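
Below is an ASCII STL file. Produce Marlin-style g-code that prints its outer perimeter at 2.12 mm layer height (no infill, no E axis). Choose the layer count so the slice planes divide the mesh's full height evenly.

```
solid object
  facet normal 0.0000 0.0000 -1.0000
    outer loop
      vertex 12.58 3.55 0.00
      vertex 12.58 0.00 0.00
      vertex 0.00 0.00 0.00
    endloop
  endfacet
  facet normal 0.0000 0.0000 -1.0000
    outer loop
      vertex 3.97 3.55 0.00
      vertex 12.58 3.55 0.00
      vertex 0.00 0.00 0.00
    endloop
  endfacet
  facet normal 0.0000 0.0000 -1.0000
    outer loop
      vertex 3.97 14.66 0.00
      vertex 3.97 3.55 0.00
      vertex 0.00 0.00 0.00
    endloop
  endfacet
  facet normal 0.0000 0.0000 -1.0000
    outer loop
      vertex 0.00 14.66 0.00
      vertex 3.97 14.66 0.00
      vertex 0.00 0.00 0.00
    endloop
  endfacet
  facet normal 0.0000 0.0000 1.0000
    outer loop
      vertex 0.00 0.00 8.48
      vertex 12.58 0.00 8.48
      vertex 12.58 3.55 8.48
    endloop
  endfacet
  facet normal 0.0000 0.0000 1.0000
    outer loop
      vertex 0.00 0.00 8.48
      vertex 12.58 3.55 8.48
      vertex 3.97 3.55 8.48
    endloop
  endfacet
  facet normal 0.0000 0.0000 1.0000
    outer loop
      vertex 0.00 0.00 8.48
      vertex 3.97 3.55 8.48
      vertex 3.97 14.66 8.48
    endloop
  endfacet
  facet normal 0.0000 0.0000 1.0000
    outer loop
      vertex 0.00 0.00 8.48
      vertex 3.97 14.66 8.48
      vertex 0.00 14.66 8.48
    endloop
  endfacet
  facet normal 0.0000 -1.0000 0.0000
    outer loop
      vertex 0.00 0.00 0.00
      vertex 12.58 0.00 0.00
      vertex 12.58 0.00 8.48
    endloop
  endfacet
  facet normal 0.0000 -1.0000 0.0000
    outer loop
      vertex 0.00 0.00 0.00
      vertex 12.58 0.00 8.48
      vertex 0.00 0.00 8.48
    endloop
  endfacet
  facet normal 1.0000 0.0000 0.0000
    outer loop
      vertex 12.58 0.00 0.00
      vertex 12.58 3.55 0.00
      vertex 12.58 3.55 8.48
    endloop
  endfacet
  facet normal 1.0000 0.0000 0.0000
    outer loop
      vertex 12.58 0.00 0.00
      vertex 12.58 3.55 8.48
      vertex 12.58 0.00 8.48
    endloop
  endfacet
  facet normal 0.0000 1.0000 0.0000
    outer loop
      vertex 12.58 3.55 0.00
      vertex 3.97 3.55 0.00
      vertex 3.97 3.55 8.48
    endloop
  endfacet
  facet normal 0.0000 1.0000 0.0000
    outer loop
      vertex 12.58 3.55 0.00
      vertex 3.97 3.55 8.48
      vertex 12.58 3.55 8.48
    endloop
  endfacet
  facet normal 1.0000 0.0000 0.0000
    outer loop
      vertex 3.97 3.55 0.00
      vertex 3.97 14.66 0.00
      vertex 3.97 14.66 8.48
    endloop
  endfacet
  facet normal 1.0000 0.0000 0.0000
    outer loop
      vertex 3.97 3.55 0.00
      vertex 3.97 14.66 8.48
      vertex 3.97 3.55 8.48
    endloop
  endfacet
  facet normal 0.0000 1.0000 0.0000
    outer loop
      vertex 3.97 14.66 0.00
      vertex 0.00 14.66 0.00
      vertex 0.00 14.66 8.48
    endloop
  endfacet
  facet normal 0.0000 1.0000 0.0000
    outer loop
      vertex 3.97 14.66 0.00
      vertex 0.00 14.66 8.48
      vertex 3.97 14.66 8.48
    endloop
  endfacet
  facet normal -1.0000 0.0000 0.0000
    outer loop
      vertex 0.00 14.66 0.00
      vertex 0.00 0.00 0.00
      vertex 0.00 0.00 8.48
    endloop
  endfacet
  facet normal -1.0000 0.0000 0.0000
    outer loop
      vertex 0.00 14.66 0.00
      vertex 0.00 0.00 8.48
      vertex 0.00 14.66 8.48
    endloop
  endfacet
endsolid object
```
; perimeter-only toolpath
G21 ; units = mm
G90 ; absolute positioning
G28 ; home
; layer 1
G0 Z2.12
G0 X0.00 Y0.00
G1 X12.58 Y0.00
G1 X12.58 Y3.55
G1 X3.97 Y3.55
G1 X3.97 Y14.66
G1 X0.00 Y14.66
G1 X0.00 Y0.00
; layer 2
G0 Z4.24
G0 X0.00 Y0.00
G1 X12.58 Y0.00
G1 X12.58 Y3.55
G1 X3.97 Y3.55
G1 X3.97 Y14.66
G1 X0.00 Y14.66
G1 X0.00 Y0.00
; layer 3
G0 Z6.36
G0 X0.00 Y0.00
G1 X12.58 Y0.00
G1 X12.58 Y3.55
G1 X3.97 Y3.55
G1 X3.97 Y14.66
G1 X0.00 Y14.66
G1 X0.00 Y0.00
; layer 4
G0 Z8.48
G0 X0.00 Y0.00
G1 X12.58 Y0.00
G1 X12.58 Y3.55
G1 X3.97 Y3.55
G1 X3.97 Y14.66
G1 X0.00 Y14.66
G1 X0.00 Y0.00
M2 ; end

The solid is an L-shaped prism: outer 12.6 × 14.7 mm, arm thicknesses ≈ 3.55 mm (horizontal) and 3.97 mm (vertical), extruded 8.48 mm in z. Slicing at Δz = 2.12 mm — 4 equal slices spanning the solid's height, so layer i sits at z = i·h/4 — gives 4 non-empty perimeters. Each is a 6-segment closed polygon; G0 lifts to the layer z and rapids to the start vertex, then G1 traces the edges.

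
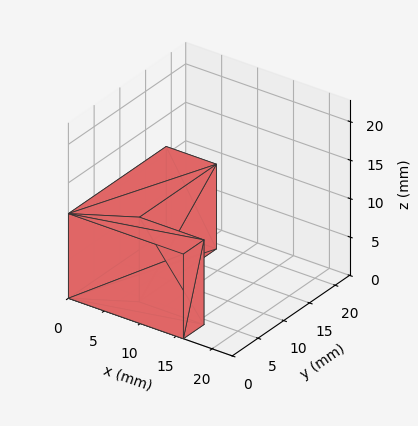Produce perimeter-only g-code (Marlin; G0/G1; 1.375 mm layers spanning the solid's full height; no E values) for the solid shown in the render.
Reading the render: the shape is an L-shaped prism: outer 16 × 19 mm, arm thicknesses ≈ 4 mm (horizontal) and 7 mm (vertical), extruded 11 mm in z (dimensions read to the nearest mm from the axis ticks). For the g-code, the solid's height is divided into equal slices at the stated Δz and each level perimeter traced with G1 moves after a G0 lift.

; perimeter-only toolpath
G21 ; units = mm
G90 ; absolute positioning
G28 ; home
; layer 1
G0 Z1.375
G0 X0.000 Y0.000
G1 X16.000 Y0.000
G1 X16.000 Y4.000
G1 X7.000 Y4.000
G1 X7.000 Y19.000
G1 X0.000 Y19.000
G1 X0.000 Y0.000
; layer 2
G0 Z2.750
G0 X0.000 Y0.000
G1 X16.000 Y0.000
G1 X16.000 Y4.000
G1 X7.000 Y4.000
G1 X7.000 Y19.000
G1 X0.000 Y19.000
G1 X0.000 Y0.000
; layer 3
G0 Z4.125
G0 X0.000 Y0.000
G1 X16.000 Y0.000
G1 X16.000 Y4.000
G1 X7.000 Y4.000
G1 X7.000 Y19.000
G1 X0.000 Y19.000
G1 X0.000 Y0.000
; layer 4
G0 Z5.500
G0 X0.000 Y0.000
G1 X16.000 Y0.000
G1 X16.000 Y4.000
G1 X7.000 Y4.000
G1 X7.000 Y19.000
G1 X0.000 Y19.000
G1 X0.000 Y0.000
; layer 5
G0 Z6.875
G0 X0.000 Y0.000
G1 X16.000 Y0.000
G1 X16.000 Y4.000
G1 X7.000 Y4.000
G1 X7.000 Y19.000
G1 X0.000 Y19.000
G1 X0.000 Y0.000
; layer 6
G0 Z8.250
G0 X0.000 Y0.000
G1 X16.000 Y0.000
G1 X16.000 Y4.000
G1 X7.000 Y4.000
G1 X7.000 Y19.000
G1 X0.000 Y19.000
G1 X0.000 Y0.000
; layer 7
G0 Z9.625
G0 X0.000 Y0.000
G1 X16.000 Y0.000
G1 X16.000 Y4.000
G1 X7.000 Y4.000
G1 X7.000 Y19.000
G1 X0.000 Y19.000
G1 X0.000 Y0.000
; layer 8
G0 Z11.000
G0 X0.000 Y0.000
G1 X16.000 Y0.000
G1 X16.000 Y4.000
G1 X7.000 Y4.000
G1 X7.000 Y19.000
G1 X0.000 Y19.000
G1 X0.000 Y0.000
M2 ; end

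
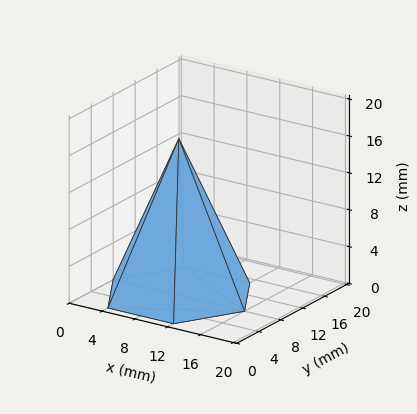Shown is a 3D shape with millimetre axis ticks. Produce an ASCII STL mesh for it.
Reading the render: the shape is a regular 6-sided pyramid, base circumscribed radius ≈ 8 mm, apex at z ≈ 17 mm (dimensions read to the nearest mm from the axis ticks). For the STL, each face is triangulated and given an outward normal.

solid part
  facet normal 0.0000 0.0000 -1.0000
    outer loop
      vertex 4.000 14.928 0.000
      vertex 12.000 14.928 0.000
      vertex 16.000 8.000 0.000
    endloop
  endfacet
  facet normal 0.0000 0.0000 -1.0000
    outer loop
      vertex 0.000 8.000 0.000
      vertex 4.000 14.928 0.000
      vertex 16.000 8.000 0.000
    endloop
  endfacet
  facet normal 0.0000 0.0000 -1.0000
    outer loop
      vertex 4.000 1.072 0.000
      vertex 0.000 8.000 0.000
      vertex 16.000 8.000 0.000
    endloop
  endfacet
  facet normal 0.0000 0.0000 -1.0000
    outer loop
      vertex 12.000 1.072 0.000
      vertex 4.000 1.072 0.000
      vertex 16.000 8.000 0.000
    endloop
  endfacet
  facet normal 0.8020 0.4630 0.3774
    outer loop
      vertex 16.000 8.000 0.000
      vertex 12.000 14.928 0.000
      vertex 8.000 8.000 17.000
    endloop
  endfacet
  facet normal 0.0000 0.9261 0.3774
    outer loop
      vertex 12.000 14.928 0.000
      vertex 4.000 14.928 0.000
      vertex 8.000 8.000 17.000
    endloop
  endfacet
  facet normal -0.8020 0.4630 0.3774
    outer loop
      vertex 4.000 14.928 0.000
      vertex 0.000 8.000 0.000
      vertex 8.000 8.000 17.000
    endloop
  endfacet
  facet normal -0.8020 -0.4630 0.3774
    outer loop
      vertex 0.000 8.000 0.000
      vertex 4.000 1.072 0.000
      vertex 8.000 8.000 17.000
    endloop
  endfacet
  facet normal 0.0000 -0.9261 0.3774
    outer loop
      vertex 4.000 1.072 0.000
      vertex 12.000 1.072 0.000
      vertex 8.000 8.000 17.000
    endloop
  endfacet
  facet normal 0.8020 -0.4630 0.3774
    outer loop
      vertex 12.000 1.072 0.000
      vertex 16.000 8.000 0.000
      vertex 8.000 8.000 17.000
    endloop
  endfacet
endsolid part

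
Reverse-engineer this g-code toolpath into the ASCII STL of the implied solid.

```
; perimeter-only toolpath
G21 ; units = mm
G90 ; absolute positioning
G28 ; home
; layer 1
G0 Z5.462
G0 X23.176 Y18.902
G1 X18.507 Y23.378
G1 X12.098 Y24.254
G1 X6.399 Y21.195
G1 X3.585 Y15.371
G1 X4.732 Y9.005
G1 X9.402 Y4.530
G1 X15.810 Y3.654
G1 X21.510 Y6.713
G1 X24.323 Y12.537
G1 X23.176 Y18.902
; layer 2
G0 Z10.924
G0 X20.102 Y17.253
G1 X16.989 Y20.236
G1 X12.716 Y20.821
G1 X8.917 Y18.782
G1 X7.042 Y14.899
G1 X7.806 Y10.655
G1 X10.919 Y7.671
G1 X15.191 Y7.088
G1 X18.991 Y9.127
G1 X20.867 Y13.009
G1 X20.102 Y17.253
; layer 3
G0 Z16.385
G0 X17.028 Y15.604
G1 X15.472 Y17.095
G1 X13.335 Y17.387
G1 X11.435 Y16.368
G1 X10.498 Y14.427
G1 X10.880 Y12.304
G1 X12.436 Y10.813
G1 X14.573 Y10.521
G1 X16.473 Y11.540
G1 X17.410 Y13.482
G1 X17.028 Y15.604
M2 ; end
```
solid part
  facet normal 0.0000 0.0000 -1.0000
    outer loop
      vertex 11.479 27.687 0.000
      vertex 20.024 26.519 0.000
      vertex 26.250 20.552 0.000
    endloop
  endfacet
  facet normal 0.0000 0.0000 -1.0000
    outer loop
      vertex 3.880 23.609 0.000
      vertex 11.479 27.687 0.000
      vertex 26.250 20.552 0.000
    endloop
  endfacet
  facet normal 0.0000 0.0000 -1.0000
    outer loop
      vertex 0.129 15.844 0.000
      vertex 3.880 23.609 0.000
      vertex 26.250 20.552 0.000
    endloop
  endfacet
  facet normal 0.0000 0.0000 -1.0000
    outer loop
      vertex 1.658 7.356 0.000
      vertex 0.129 15.844 0.000
      vertex 26.250 20.552 0.000
    endloop
  endfacet
  facet normal 0.0000 0.0000 -1.0000
    outer loop
      vertex 7.884 1.389 0.000
      vertex 1.658 7.356 0.000
      vertex 26.250 20.552 0.000
    endloop
  endfacet
  facet normal 0.0000 0.0000 -1.0000
    outer loop
      vertex 16.429 0.221 0.000
      vertex 7.884 1.389 0.000
      vertex 26.250 20.552 0.000
    endloop
  endfacet
  facet normal 0.0000 0.0000 -1.0000
    outer loop
      vertex 24.028 4.299 0.000
      vertex 16.429 0.221 0.000
      vertex 26.250 20.552 0.000
    endloop
  endfacet
  facet normal 0.0000 0.0000 -1.0000
    outer loop
      vertex 27.779 12.064 0.000
      vertex 24.028 4.299 0.000
      vertex 26.250 20.552 0.000
    endloop
  endfacet
  facet normal 0.5914 0.6170 0.5192
    outer loop
      vertex 26.250 20.552 0.000
      vertex 20.024 26.519 0.000
      vertex 13.954 13.954 21.847
    endloop
  endfacet
  facet normal 0.1157 0.8468 0.5192
    outer loop
      vertex 20.024 26.519 0.000
      vertex 11.479 27.687 0.000
      vertex 13.954 13.954 21.847
    endloop
  endfacet
  facet normal -0.4041 0.7531 0.5192
    outer loop
      vertex 11.479 27.687 0.000
      vertex 3.880 23.609 0.000
      vertex 13.954 13.954 21.847
    endloop
  endfacet
  facet normal -0.7696 0.3718 0.5192
    outer loop
      vertex 3.880 23.609 0.000
      vertex 0.129 15.844 0.000
      vertex 13.954 13.954 21.847
    endloop
  endfacet
  facet normal -0.8411 -0.1515 0.5192
    outer loop
      vertex 0.129 15.844 0.000
      vertex 1.658 7.356 0.000
      vertex 13.954 13.954 21.847
    endloop
  endfacet
  facet normal -0.5914 -0.6170 0.5192
    outer loop
      vertex 1.658 7.356 0.000
      vertex 7.884 1.389 0.000
      vertex 13.954 13.954 21.847
    endloop
  endfacet
  facet normal -0.1157 -0.8468 0.5192
    outer loop
      vertex 7.884 1.389 0.000
      vertex 16.429 0.221 0.000
      vertex 13.954 13.954 21.847
    endloop
  endfacet
  facet normal 0.4041 -0.7531 0.5192
    outer loop
      vertex 16.429 0.221 0.000
      vertex 24.028 4.299 0.000
      vertex 13.954 13.954 21.847
    endloop
  endfacet
  facet normal 0.7696 -0.3718 0.5192
    outer loop
      vertex 24.028 4.299 0.000
      vertex 27.779 12.064 0.000
      vertex 13.954 13.954 21.847
    endloop
  endfacet
  facet normal 0.8411 0.1515 0.5192
    outer loop
      vertex 27.779 12.064 0.000
      vertex 26.250 20.552 0.000
      vertex 13.954 13.954 21.847
    endloop
  endfacet
endsolid part

The G0 Z moves step by Δz≈5.462 mm. The G1 loops shrink linearly with z, so the solid tapers from its base footprint up to z≈21.8. Closing with a flat bottom cap and the tapered top and triangulating gives 18 facets — a regular 10-sided pyramid, base circumscribed radius ≈ 14 mm, apex at z ≈ 21.8 mm.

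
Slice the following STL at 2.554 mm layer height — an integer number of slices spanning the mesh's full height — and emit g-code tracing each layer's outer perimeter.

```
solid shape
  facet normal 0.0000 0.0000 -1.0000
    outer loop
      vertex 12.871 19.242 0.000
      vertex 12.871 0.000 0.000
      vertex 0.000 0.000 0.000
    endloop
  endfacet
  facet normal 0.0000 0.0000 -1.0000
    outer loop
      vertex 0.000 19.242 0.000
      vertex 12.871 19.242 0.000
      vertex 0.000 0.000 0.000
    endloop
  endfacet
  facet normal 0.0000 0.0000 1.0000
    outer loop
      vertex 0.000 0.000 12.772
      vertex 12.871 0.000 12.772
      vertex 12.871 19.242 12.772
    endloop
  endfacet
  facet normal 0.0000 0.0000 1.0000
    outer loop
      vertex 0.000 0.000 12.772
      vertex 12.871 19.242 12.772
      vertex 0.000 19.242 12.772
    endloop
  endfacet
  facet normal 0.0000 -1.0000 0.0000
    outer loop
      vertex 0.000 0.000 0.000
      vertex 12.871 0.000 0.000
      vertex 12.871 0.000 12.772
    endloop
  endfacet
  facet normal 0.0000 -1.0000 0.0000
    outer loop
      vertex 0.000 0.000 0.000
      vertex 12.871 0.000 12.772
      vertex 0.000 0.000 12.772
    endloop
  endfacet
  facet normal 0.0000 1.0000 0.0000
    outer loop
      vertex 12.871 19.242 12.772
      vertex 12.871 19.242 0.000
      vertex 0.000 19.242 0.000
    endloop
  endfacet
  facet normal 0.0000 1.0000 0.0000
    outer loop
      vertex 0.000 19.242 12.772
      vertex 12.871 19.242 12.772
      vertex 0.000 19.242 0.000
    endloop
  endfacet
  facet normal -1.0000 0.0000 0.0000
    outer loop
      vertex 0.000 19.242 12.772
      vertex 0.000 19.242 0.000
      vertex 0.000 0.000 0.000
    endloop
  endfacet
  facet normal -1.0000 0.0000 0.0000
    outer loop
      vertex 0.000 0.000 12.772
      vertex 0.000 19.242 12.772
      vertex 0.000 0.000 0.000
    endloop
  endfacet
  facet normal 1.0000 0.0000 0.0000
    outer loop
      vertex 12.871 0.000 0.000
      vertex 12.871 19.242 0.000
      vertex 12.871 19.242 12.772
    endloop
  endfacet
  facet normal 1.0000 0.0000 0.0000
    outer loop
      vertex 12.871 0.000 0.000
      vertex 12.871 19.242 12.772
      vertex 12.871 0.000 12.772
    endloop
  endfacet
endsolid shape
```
; perimeter-only toolpath
G21 ; units = mm
G90 ; absolute positioning
G28 ; home
; layer 1
G0 Z2.554
G0 X0.000 Y0.000
G1 X12.871 Y0.000
G1 X12.871 Y19.242
G1 X0.000 Y19.242
G1 X0.000 Y0.000
; layer 2
G0 Z5.109
G0 X0.000 Y0.000
G1 X12.871 Y0.000
G1 X12.871 Y19.242
G1 X0.000 Y19.242
G1 X0.000 Y0.000
; layer 3
G0 Z7.663
G0 X0.000 Y0.000
G1 X12.871 Y0.000
G1 X12.871 Y19.242
G1 X0.000 Y19.242
G1 X0.000 Y0.000
; layer 4
G0 Z10.218
G0 X0.000 Y0.000
G1 X12.871 Y0.000
G1 X12.871 Y19.242
G1 X0.000 Y19.242
G1 X0.000 Y0.000
; layer 5
G0 Z12.772
G0 X0.000 Y0.000
G1 X12.871 Y0.000
G1 X12.871 Y19.242
G1 X0.000 Y19.242
G1 X0.000 Y0.000
M2 ; end

The solid is a rectangular box, roughly 12.9 × 19.2 mm footprint and 12.8 mm tall. Slicing at Δz = 2.554 mm — 5 equal slices spanning the solid's height, so layer i sits at z = i·h/5 — gives 5 non-empty perimeters. Each is a 4-segment closed polygon; G0 lifts to the layer z and rapids to the start vertex, then G1 traces the edges.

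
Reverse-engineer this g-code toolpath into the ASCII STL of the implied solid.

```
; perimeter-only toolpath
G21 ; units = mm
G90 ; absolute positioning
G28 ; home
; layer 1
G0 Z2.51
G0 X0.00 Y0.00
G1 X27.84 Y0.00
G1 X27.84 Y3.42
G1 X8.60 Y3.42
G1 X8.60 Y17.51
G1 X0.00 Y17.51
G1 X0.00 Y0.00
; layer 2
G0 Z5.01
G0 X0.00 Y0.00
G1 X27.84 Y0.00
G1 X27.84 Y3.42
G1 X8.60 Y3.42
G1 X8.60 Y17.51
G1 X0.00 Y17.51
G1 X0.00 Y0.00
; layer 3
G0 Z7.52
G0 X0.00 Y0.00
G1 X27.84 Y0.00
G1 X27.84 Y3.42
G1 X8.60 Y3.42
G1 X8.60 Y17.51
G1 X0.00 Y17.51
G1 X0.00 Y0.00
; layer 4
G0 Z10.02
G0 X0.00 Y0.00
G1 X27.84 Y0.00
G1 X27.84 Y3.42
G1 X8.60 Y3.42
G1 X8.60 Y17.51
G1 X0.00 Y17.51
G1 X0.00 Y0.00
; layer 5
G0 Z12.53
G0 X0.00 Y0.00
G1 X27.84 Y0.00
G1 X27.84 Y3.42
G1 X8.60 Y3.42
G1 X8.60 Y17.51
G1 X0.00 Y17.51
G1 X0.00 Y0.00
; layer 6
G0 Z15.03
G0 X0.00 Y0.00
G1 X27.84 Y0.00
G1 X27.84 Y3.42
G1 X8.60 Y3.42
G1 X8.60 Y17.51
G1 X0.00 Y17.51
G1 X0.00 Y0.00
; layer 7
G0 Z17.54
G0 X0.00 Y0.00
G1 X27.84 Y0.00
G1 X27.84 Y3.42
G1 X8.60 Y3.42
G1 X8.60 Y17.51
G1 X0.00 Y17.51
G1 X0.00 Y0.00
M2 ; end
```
solid part
  facet normal 0.0000 0.0000 -1.0000
    outer loop
      vertex 27.84 3.42 0.00
      vertex 27.84 0.00 0.00
      vertex 0.00 0.00 0.00
    endloop
  endfacet
  facet normal 0.0000 0.0000 -1.0000
    outer loop
      vertex 8.60 3.42 0.00
      vertex 27.84 3.42 0.00
      vertex 0.00 0.00 0.00
    endloop
  endfacet
  facet normal 0.0000 0.0000 -1.0000
    outer loop
      vertex 8.60 17.51 0.00
      vertex 8.60 3.42 0.00
      vertex 0.00 0.00 0.00
    endloop
  endfacet
  facet normal 0.0000 0.0000 -1.0000
    outer loop
      vertex 0.00 17.51 0.00
      vertex 8.60 17.51 0.00
      vertex 0.00 0.00 0.00
    endloop
  endfacet
  facet normal 0.0000 0.0000 1.0000
    outer loop
      vertex 0.00 0.00 17.54
      vertex 27.84 0.00 17.54
      vertex 27.84 3.42 17.54
    endloop
  endfacet
  facet normal 0.0000 0.0000 1.0000
    outer loop
      vertex 0.00 0.00 17.54
      vertex 27.84 3.42 17.54
      vertex 8.60 3.42 17.54
    endloop
  endfacet
  facet normal 0.0000 0.0000 1.0000
    outer loop
      vertex 0.00 0.00 17.54
      vertex 8.60 3.42 17.54
      vertex 8.60 17.51 17.54
    endloop
  endfacet
  facet normal 0.0000 0.0000 1.0000
    outer loop
      vertex 0.00 0.00 17.54
      vertex 8.60 17.51 17.54
      vertex 0.00 17.51 17.54
    endloop
  endfacet
  facet normal 0.0000 -1.0000 0.0000
    outer loop
      vertex 0.00 0.00 0.00
      vertex 27.84 0.00 0.00
      vertex 27.84 0.00 17.54
    endloop
  endfacet
  facet normal 0.0000 -1.0000 0.0000
    outer loop
      vertex 0.00 0.00 0.00
      vertex 27.84 0.00 17.54
      vertex 0.00 0.00 17.54
    endloop
  endfacet
  facet normal 1.0000 0.0000 0.0000
    outer loop
      vertex 27.84 0.00 0.00
      vertex 27.84 3.42 0.00
      vertex 27.84 3.42 17.54
    endloop
  endfacet
  facet normal 1.0000 0.0000 0.0000
    outer loop
      vertex 27.84 0.00 0.00
      vertex 27.84 3.42 17.54
      vertex 27.84 0.00 17.54
    endloop
  endfacet
  facet normal 0.0000 1.0000 0.0000
    outer loop
      vertex 27.84 3.42 0.00
      vertex 8.60 3.42 0.00
      vertex 8.60 3.42 17.54
    endloop
  endfacet
  facet normal 0.0000 1.0000 0.0000
    outer loop
      vertex 27.84 3.42 0.00
      vertex 8.60 3.42 17.54
      vertex 27.84 3.42 17.54
    endloop
  endfacet
  facet normal 1.0000 0.0000 0.0000
    outer loop
      vertex 8.60 3.42 0.00
      vertex 8.60 17.51 0.00
      vertex 8.60 17.51 17.54
    endloop
  endfacet
  facet normal 1.0000 0.0000 0.0000
    outer loop
      vertex 8.60 3.42 0.00
      vertex 8.60 17.51 17.54
      vertex 8.60 3.42 17.54
    endloop
  endfacet
  facet normal 0.0000 1.0000 0.0000
    outer loop
      vertex 8.60 17.51 0.00
      vertex 0.00 17.51 0.00
      vertex 0.00 17.51 17.54
    endloop
  endfacet
  facet normal 0.0000 1.0000 0.0000
    outer loop
      vertex 8.60 17.51 0.00
      vertex 0.00 17.51 17.54
      vertex 8.60 17.51 17.54
    endloop
  endfacet
  facet normal -1.0000 0.0000 0.0000
    outer loop
      vertex 0.00 17.51 0.00
      vertex 0.00 0.00 0.00
      vertex 0.00 0.00 17.54
    endloop
  endfacet
  facet normal -1.0000 0.0000 0.0000
    outer loop
      vertex 0.00 17.51 0.00
      vertex 0.00 0.00 17.54
      vertex 0.00 17.51 17.54
    endloop
  endfacet
endsolid part

The G0 Z moves step by Δz≈2.51 mm. Every layer's G1 loop is the same polygon, so the solid is a straight extrusion of it from z=0 to z≈17.5. Closing with flat bottom and top caps and triangulating gives 20 facets — an L-shaped prism: outer 27.8 × 17.5 mm, arm thicknesses ≈ 3.42 mm (horizontal) and 8.6 mm (vertical), extruded 17.5 mm in z.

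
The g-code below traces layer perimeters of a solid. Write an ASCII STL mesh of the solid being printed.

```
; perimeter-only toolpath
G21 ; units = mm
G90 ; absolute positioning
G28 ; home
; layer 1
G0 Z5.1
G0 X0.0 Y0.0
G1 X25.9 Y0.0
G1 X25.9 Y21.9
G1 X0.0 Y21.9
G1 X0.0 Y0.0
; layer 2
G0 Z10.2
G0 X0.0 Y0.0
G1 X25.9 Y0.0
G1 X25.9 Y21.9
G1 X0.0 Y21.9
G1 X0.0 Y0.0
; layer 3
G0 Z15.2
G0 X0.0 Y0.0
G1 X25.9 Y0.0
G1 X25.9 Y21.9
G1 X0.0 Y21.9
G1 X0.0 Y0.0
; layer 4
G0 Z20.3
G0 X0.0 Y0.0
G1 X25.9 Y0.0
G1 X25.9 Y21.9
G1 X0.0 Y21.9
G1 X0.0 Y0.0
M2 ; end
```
solid part
  facet normal 0.0000 0.0000 -1.0000
    outer loop
      vertex 25.9 21.9 0.0
      vertex 25.9 0.0 0.0
      vertex 0.0 0.0 0.0
    endloop
  endfacet
  facet normal 0.0000 0.0000 -1.0000
    outer loop
      vertex 0.0 21.9 0.0
      vertex 25.9 21.9 0.0
      vertex 0.0 0.0 0.0
    endloop
  endfacet
  facet normal 0.0000 0.0000 1.0000
    outer loop
      vertex 0.0 0.0 20.3
      vertex 25.9 0.0 20.3
      vertex 25.9 21.9 20.3
    endloop
  endfacet
  facet normal 0.0000 0.0000 1.0000
    outer loop
      vertex 0.0 0.0 20.3
      vertex 25.9 21.9 20.3
      vertex 0.0 21.9 20.3
    endloop
  endfacet
  facet normal 0.0000 -1.0000 0.0000
    outer loop
      vertex 0.0 0.0 0.0
      vertex 25.9 0.0 0.0
      vertex 25.9 0.0 20.3
    endloop
  endfacet
  facet normal 0.0000 -1.0000 0.0000
    outer loop
      vertex 0.0 0.0 0.0
      vertex 25.9 0.0 20.3
      vertex 0.0 0.0 20.3
    endloop
  endfacet
  facet normal 0.0000 1.0000 0.0000
    outer loop
      vertex 25.9 21.9 20.3
      vertex 25.9 21.9 0.0
      vertex 0.0 21.9 0.0
    endloop
  endfacet
  facet normal 0.0000 1.0000 0.0000
    outer loop
      vertex 0.0 21.9 20.3
      vertex 25.9 21.9 20.3
      vertex 0.0 21.9 0.0
    endloop
  endfacet
  facet normal -1.0000 0.0000 0.0000
    outer loop
      vertex 0.0 21.9 20.3
      vertex 0.0 21.9 0.0
      vertex 0.0 0.0 0.0
    endloop
  endfacet
  facet normal -1.0000 0.0000 0.0000
    outer loop
      vertex 0.0 0.0 20.3
      vertex 0.0 21.9 20.3
      vertex 0.0 0.0 0.0
    endloop
  endfacet
  facet normal 1.0000 0.0000 0.0000
    outer loop
      vertex 25.9 0.0 0.0
      vertex 25.9 21.9 0.0
      vertex 25.9 21.9 20.3
    endloop
  endfacet
  facet normal 1.0000 0.0000 0.0000
    outer loop
      vertex 25.9 0.0 0.0
      vertex 25.9 21.9 20.3
      vertex 25.9 0.0 20.3
    endloop
  endfacet
endsolid part

The G0 Z moves step by Δz≈5.1 mm. Every layer's G1 loop is the same polygon, so the solid is a straight extrusion of it from z=0 to z≈20.3. Closing with flat bottom and top caps and triangulating gives 12 facets — a rectangular box, roughly 25.9 × 21.9 mm footprint and 20.3 mm tall.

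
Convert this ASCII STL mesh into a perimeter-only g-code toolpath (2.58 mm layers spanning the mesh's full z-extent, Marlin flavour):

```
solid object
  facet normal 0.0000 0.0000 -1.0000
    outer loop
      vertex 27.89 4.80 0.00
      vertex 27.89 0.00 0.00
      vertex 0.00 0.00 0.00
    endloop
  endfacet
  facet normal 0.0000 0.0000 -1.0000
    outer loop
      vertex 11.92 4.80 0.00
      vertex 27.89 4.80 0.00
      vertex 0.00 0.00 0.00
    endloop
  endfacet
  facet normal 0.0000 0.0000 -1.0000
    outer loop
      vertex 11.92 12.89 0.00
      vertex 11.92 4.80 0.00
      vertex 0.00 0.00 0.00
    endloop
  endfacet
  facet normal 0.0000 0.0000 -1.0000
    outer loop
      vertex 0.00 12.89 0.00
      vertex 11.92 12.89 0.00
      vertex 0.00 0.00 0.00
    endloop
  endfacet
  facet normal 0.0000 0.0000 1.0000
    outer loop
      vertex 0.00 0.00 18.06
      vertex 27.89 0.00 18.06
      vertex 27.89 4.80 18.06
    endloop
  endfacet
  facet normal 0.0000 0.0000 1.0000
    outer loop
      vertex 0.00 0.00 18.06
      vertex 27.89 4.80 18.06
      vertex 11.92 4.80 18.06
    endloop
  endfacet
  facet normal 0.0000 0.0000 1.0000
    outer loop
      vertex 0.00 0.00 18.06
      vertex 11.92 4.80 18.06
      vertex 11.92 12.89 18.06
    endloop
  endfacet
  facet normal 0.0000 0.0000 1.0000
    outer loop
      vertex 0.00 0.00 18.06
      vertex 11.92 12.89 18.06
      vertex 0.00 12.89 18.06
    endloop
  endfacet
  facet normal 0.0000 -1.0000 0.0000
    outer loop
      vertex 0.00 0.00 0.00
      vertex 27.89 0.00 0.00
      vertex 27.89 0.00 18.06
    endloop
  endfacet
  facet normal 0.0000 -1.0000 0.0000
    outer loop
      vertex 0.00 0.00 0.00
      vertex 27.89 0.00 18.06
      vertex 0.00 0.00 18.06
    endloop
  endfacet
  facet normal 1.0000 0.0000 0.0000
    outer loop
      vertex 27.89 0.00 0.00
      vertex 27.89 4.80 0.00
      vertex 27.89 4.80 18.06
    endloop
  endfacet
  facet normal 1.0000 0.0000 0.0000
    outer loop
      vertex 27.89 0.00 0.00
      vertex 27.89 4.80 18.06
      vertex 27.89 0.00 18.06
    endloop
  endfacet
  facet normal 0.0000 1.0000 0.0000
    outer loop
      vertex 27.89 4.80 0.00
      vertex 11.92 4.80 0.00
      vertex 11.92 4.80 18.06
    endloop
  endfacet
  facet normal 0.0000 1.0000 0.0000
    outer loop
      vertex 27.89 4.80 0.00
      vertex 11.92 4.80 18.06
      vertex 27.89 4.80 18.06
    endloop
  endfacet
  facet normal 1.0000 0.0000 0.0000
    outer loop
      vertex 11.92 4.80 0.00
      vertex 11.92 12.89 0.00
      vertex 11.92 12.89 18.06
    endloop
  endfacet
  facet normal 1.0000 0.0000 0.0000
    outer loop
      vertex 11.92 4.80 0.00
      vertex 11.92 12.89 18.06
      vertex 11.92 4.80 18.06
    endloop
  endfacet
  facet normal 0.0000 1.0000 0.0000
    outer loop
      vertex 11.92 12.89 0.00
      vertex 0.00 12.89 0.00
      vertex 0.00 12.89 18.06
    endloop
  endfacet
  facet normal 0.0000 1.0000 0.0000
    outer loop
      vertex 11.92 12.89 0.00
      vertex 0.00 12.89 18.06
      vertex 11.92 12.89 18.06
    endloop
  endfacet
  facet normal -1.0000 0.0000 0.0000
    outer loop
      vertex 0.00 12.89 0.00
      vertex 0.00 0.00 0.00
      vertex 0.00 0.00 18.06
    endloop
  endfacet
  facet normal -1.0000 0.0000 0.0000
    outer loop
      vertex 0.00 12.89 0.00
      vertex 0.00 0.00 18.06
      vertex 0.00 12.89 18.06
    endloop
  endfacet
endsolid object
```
; perimeter-only toolpath
G21 ; units = mm
G90 ; absolute positioning
G28 ; home
; layer 1
G0 Z2.58
G0 X0.00 Y0.00
G1 X27.89 Y0.00
G1 X27.89 Y4.80
G1 X11.92 Y4.80
G1 X11.92 Y12.89
G1 X0.00 Y12.89
G1 X0.00 Y0.00
; layer 2
G0 Z5.16
G0 X0.00 Y0.00
G1 X27.89 Y0.00
G1 X27.89 Y4.80
G1 X11.92 Y4.80
G1 X11.92 Y12.89
G1 X0.00 Y12.89
G1 X0.00 Y0.00
; layer 3
G0 Z7.74
G0 X0.00 Y0.00
G1 X27.89 Y0.00
G1 X27.89 Y4.80
G1 X11.92 Y4.80
G1 X11.92 Y12.89
G1 X0.00 Y12.89
G1 X0.00 Y0.00
; layer 4
G0 Z10.32
G0 X0.00 Y0.00
G1 X27.89 Y0.00
G1 X27.89 Y4.80
G1 X11.92 Y4.80
G1 X11.92 Y12.89
G1 X0.00 Y12.89
G1 X0.00 Y0.00
; layer 5
G0 Z12.90
G0 X0.00 Y0.00
G1 X27.89 Y0.00
G1 X27.89 Y4.80
G1 X11.92 Y4.80
G1 X11.92 Y12.89
G1 X0.00 Y12.89
G1 X0.00 Y0.00
; layer 6
G0 Z15.48
G0 X0.00 Y0.00
G1 X27.89 Y0.00
G1 X27.89 Y4.80
G1 X11.92 Y4.80
G1 X11.92 Y12.89
G1 X0.00 Y12.89
G1 X0.00 Y0.00
; layer 7
G0 Z18.06
G0 X0.00 Y0.00
G1 X27.89 Y0.00
G1 X27.89 Y4.80
G1 X11.92 Y4.80
G1 X11.92 Y12.89
G1 X0.00 Y12.89
G1 X0.00 Y0.00
M2 ; end

The solid is an L-shaped prism: outer 27.9 × 12.9 mm, arm thicknesses ≈ 4.8 mm (horizontal) and 11.9 mm (vertical), extruded 18.1 mm in z. Slicing at Δz = 2.58 mm — 7 equal slices spanning the solid's height, so layer i sits at z = i·h/7 — gives 7 non-empty perimeters. Each is a 6-segment closed polygon; G0 lifts to the layer z and rapids to the start vertex, then G1 traces the edges.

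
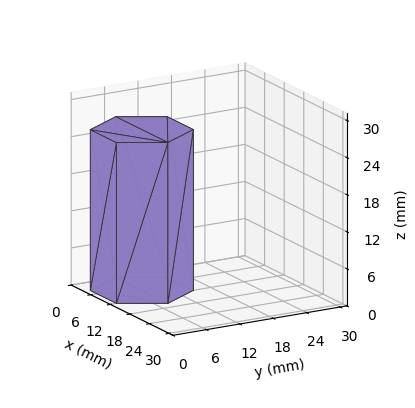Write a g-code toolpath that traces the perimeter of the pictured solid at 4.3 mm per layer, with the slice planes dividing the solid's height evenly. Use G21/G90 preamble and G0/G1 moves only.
Reading the render: the shape is a regular 6-sided prism (a cylinder approximated with 6 flat sides), circumscribed radius ≈ 8 mm, height ≈ 26 mm (dimensions read to the nearest mm from the axis ticks). For the g-code, the solid's height is divided into equal slices at the stated Δz and each level perimeter traced with G1 moves after a G0 lift.

; perimeter-only toolpath
G21 ; units = mm
G90 ; absolute positioning
G28 ; home
; layer 1
G0 Z4.3
G0 X16.0 Y8.0
G1 X12.0 Y14.9
G1 X4.0 Y14.9
G1 X0.0 Y8.0
G1 X4.0 Y1.1
G1 X12.0 Y1.1
G1 X16.0 Y8.0
; layer 2
G0 Z8.7
G0 X16.0 Y8.0
G1 X12.0 Y14.9
G1 X4.0 Y14.9
G1 X0.0 Y8.0
G1 X4.0 Y1.1
G1 X12.0 Y1.1
G1 X16.0 Y8.0
; layer 3
G0 Z13.0
G0 X16.0 Y8.0
G1 X12.0 Y14.9
G1 X4.0 Y14.9
G1 X0.0 Y8.0
G1 X4.0 Y1.1
G1 X12.0 Y1.1
G1 X16.0 Y8.0
; layer 4
G0 Z17.3
G0 X16.0 Y8.0
G1 X12.0 Y14.9
G1 X4.0 Y14.9
G1 X0.0 Y8.0
G1 X4.0 Y1.1
G1 X12.0 Y1.1
G1 X16.0 Y8.0
; layer 5
G0 Z21.7
G0 X16.0 Y8.0
G1 X12.0 Y14.9
G1 X4.0 Y14.9
G1 X0.0 Y8.0
G1 X4.0 Y1.1
G1 X12.0 Y1.1
G1 X16.0 Y8.0
; layer 6
G0 Z26.0
G0 X16.0 Y8.0
G1 X12.0 Y14.9
G1 X4.0 Y14.9
G1 X0.0 Y8.0
G1 X4.0 Y1.1
G1 X12.0 Y1.1
G1 X16.0 Y8.0
M2 ; end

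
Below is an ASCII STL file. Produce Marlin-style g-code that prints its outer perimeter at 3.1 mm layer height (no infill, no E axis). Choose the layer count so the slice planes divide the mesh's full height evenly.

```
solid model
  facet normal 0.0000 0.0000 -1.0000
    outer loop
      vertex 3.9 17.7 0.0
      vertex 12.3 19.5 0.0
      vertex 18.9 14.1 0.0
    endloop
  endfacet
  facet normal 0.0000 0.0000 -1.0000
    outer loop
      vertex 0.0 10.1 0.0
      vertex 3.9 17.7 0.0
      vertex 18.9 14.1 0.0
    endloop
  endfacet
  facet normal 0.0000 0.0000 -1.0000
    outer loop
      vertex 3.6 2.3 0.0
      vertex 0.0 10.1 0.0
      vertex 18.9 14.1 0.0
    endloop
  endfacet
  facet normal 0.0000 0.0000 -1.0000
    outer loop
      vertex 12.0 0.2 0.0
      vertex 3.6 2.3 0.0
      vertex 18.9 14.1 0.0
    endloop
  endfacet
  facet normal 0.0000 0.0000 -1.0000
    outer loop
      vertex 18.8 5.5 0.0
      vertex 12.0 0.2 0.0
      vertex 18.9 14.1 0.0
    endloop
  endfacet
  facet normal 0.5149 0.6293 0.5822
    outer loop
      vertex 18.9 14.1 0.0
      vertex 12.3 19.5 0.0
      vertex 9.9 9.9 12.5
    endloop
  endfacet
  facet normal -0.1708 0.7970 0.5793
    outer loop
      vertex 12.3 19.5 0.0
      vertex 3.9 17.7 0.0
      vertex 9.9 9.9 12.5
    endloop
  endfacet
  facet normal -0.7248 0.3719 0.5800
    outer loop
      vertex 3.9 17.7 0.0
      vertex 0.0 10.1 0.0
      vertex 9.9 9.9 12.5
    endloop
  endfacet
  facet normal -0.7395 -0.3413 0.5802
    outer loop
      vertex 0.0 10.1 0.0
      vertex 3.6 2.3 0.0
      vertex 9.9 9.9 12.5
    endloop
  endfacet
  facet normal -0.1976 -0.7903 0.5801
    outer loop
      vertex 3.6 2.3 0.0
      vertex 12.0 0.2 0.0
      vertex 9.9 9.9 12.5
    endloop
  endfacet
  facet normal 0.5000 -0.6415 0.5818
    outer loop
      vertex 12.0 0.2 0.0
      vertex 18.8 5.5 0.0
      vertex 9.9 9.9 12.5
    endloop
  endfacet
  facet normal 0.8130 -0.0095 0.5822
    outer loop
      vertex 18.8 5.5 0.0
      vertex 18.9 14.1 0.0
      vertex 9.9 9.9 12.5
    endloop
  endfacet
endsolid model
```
; perimeter-only toolpath
G21 ; units = mm
G90 ; absolute positioning
G28 ; home
; layer 1
G0 Z3.1
G0 X16.6 Y13.0
G1 X11.7 Y17.1
G1 X5.4 Y15.7
G1 X2.5 Y10.0
G1 X5.2 Y4.2
G1 X11.5 Y2.6
G1 X16.6 Y6.6
G1 X16.6 Y13.0
; layer 2
G0 Z6.2
G0 X14.4 Y12.0
G1 X11.1 Y14.7
G1 X6.9 Y13.8
G1 X5.0 Y10.0
G1 X6.8 Y6.1
G1 X10.9 Y5.0
G1 X14.4 Y7.7
G1 X14.4 Y12.0
; layer 3
G0 Z9.4
G0 X12.2 Y11.0
G1 X10.5 Y12.3
G1 X8.4 Y11.9
G1 X7.4 Y10.0
G1 X8.3 Y8.0
G1 X10.4 Y7.5
G1 X12.1 Y8.8
G1 X12.2 Y11.0
M2 ; end

The solid is a regular 7-sided pyramid, base circumscribed radius ≈ 9.9 mm, apex at z ≈ 12.5 mm. Slicing at Δz = 3.1 mm — 4 equal slices spanning the solid's height, so layer i sits at z = i·h/4 — gives 3 non-empty perimeters. Each is a 7-segment closed polygon; G0 lifts to the layer z and rapids to the start vertex, then G1 traces the edges. The cross-section shrinks linearly with z (the slice at the apex is degenerate and omitted).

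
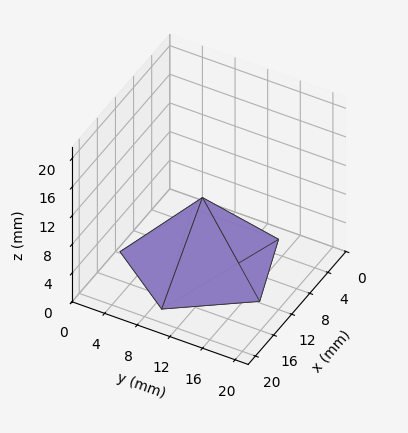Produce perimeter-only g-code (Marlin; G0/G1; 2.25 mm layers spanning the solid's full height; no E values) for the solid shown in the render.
Reading the render: the shape is a regular 5-sided pyramid, base circumscribed radius ≈ 9 mm, apex at z ≈ 9 mm (dimensions read to the nearest mm from the axis ticks). For the g-code, the solid's height is divided into equal slices at the stated Δz and each level perimeter traced with G1 moves after a G0 lift.

; perimeter-only toolpath
G21 ; units = mm
G90 ; absolute positioning
G28 ; home
; layer 1
G0 Z2.25
G0 X15.75 Y9.00
G1 X11.08 Y15.42
G1 X3.54 Y12.97
G1 X3.54 Y5.03
G1 X11.08 Y2.58
G1 X15.75 Y9.00
; layer 2
G0 Z4.50
G0 X13.50 Y9.00
G1 X10.39 Y13.28
G1 X5.36 Y11.64
G1 X5.36 Y6.36
G1 X10.39 Y4.72
G1 X13.50 Y9.00
; layer 3
G0 Z6.75
G0 X11.25 Y9.00
G1 X9.70 Y11.14
G1 X7.18 Y10.32
G1 X7.18 Y7.68
G1 X9.70 Y6.86
G1 X11.25 Y9.00
M2 ; end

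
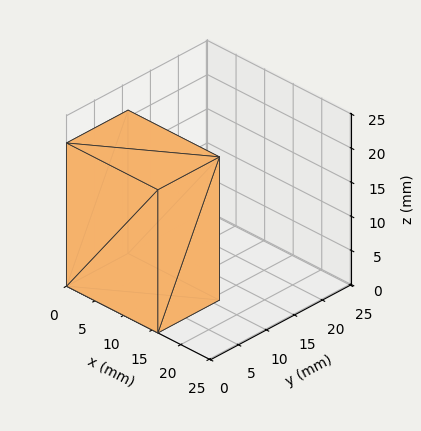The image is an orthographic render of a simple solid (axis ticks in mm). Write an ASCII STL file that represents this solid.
Reading the render: the shape is a rectangular box, roughly 16 × 11 mm footprint and 21 mm tall (dimensions read to the nearest mm from the axis ticks). For the STL, each face is triangulated and given an outward normal.

solid part
  facet normal 0.0000 0.0000 -1.0000
    outer loop
      vertex 16.00 11.00 0.00
      vertex 16.00 0.00 0.00
      vertex 0.00 0.00 0.00
    endloop
  endfacet
  facet normal 0.0000 0.0000 -1.0000
    outer loop
      vertex 0.00 11.00 0.00
      vertex 16.00 11.00 0.00
      vertex 0.00 0.00 0.00
    endloop
  endfacet
  facet normal 0.0000 0.0000 1.0000
    outer loop
      vertex 0.00 0.00 21.00
      vertex 16.00 0.00 21.00
      vertex 16.00 11.00 21.00
    endloop
  endfacet
  facet normal 0.0000 0.0000 1.0000
    outer loop
      vertex 0.00 0.00 21.00
      vertex 16.00 11.00 21.00
      vertex 0.00 11.00 21.00
    endloop
  endfacet
  facet normal 0.0000 -1.0000 0.0000
    outer loop
      vertex 0.00 0.00 0.00
      vertex 16.00 0.00 0.00
      vertex 16.00 0.00 21.00
    endloop
  endfacet
  facet normal 0.0000 -1.0000 0.0000
    outer loop
      vertex 0.00 0.00 0.00
      vertex 16.00 0.00 21.00
      vertex 0.00 0.00 21.00
    endloop
  endfacet
  facet normal 0.0000 1.0000 0.0000
    outer loop
      vertex 16.00 11.00 21.00
      vertex 16.00 11.00 0.00
      vertex 0.00 11.00 0.00
    endloop
  endfacet
  facet normal 0.0000 1.0000 0.0000
    outer loop
      vertex 0.00 11.00 21.00
      vertex 16.00 11.00 21.00
      vertex 0.00 11.00 0.00
    endloop
  endfacet
  facet normal -1.0000 0.0000 0.0000
    outer loop
      vertex 0.00 11.00 21.00
      vertex 0.00 11.00 0.00
      vertex 0.00 0.00 0.00
    endloop
  endfacet
  facet normal -1.0000 0.0000 0.0000
    outer loop
      vertex 0.00 0.00 21.00
      vertex 0.00 11.00 21.00
      vertex 0.00 0.00 0.00
    endloop
  endfacet
  facet normal 1.0000 0.0000 0.0000
    outer loop
      vertex 16.00 0.00 0.00
      vertex 16.00 11.00 0.00
      vertex 16.00 11.00 21.00
    endloop
  endfacet
  facet normal 1.0000 0.0000 0.0000
    outer loop
      vertex 16.00 0.00 0.00
      vertex 16.00 11.00 21.00
      vertex 16.00 0.00 21.00
    endloop
  endfacet
endsolid part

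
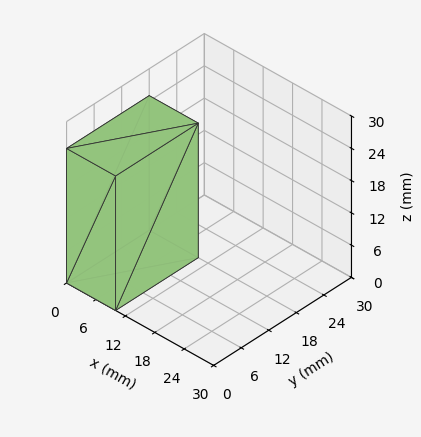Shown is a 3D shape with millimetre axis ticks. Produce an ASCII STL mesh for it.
Reading the render: the shape is a rectangular box, roughly 10 × 18 mm footprint and 25 mm tall (dimensions read to the nearest mm from the axis ticks). For the STL, each face is triangulated and given an outward normal.

solid part
  facet normal 0.0000 0.0000 -1.0000
    outer loop
      vertex 10.00 18.00 0.00
      vertex 10.00 0.00 0.00
      vertex 0.00 0.00 0.00
    endloop
  endfacet
  facet normal 0.0000 0.0000 -1.0000
    outer loop
      vertex 0.00 18.00 0.00
      vertex 10.00 18.00 0.00
      vertex 0.00 0.00 0.00
    endloop
  endfacet
  facet normal 0.0000 0.0000 1.0000
    outer loop
      vertex 0.00 0.00 25.00
      vertex 10.00 0.00 25.00
      vertex 10.00 18.00 25.00
    endloop
  endfacet
  facet normal 0.0000 0.0000 1.0000
    outer loop
      vertex 0.00 0.00 25.00
      vertex 10.00 18.00 25.00
      vertex 0.00 18.00 25.00
    endloop
  endfacet
  facet normal 0.0000 -1.0000 0.0000
    outer loop
      vertex 0.00 0.00 0.00
      vertex 10.00 0.00 0.00
      vertex 10.00 0.00 25.00
    endloop
  endfacet
  facet normal 0.0000 -1.0000 0.0000
    outer loop
      vertex 0.00 0.00 0.00
      vertex 10.00 0.00 25.00
      vertex 0.00 0.00 25.00
    endloop
  endfacet
  facet normal 0.0000 1.0000 0.0000
    outer loop
      vertex 10.00 18.00 25.00
      vertex 10.00 18.00 0.00
      vertex 0.00 18.00 0.00
    endloop
  endfacet
  facet normal 0.0000 1.0000 0.0000
    outer loop
      vertex 0.00 18.00 25.00
      vertex 10.00 18.00 25.00
      vertex 0.00 18.00 0.00
    endloop
  endfacet
  facet normal -1.0000 0.0000 0.0000
    outer loop
      vertex 0.00 18.00 25.00
      vertex 0.00 18.00 0.00
      vertex 0.00 0.00 0.00
    endloop
  endfacet
  facet normal -1.0000 0.0000 0.0000
    outer loop
      vertex 0.00 0.00 25.00
      vertex 0.00 18.00 25.00
      vertex 0.00 0.00 0.00
    endloop
  endfacet
  facet normal 1.0000 0.0000 0.0000
    outer loop
      vertex 10.00 0.00 0.00
      vertex 10.00 18.00 0.00
      vertex 10.00 18.00 25.00
    endloop
  endfacet
  facet normal 1.0000 0.0000 0.0000
    outer loop
      vertex 10.00 0.00 0.00
      vertex 10.00 18.00 25.00
      vertex 10.00 0.00 25.00
    endloop
  endfacet
endsolid part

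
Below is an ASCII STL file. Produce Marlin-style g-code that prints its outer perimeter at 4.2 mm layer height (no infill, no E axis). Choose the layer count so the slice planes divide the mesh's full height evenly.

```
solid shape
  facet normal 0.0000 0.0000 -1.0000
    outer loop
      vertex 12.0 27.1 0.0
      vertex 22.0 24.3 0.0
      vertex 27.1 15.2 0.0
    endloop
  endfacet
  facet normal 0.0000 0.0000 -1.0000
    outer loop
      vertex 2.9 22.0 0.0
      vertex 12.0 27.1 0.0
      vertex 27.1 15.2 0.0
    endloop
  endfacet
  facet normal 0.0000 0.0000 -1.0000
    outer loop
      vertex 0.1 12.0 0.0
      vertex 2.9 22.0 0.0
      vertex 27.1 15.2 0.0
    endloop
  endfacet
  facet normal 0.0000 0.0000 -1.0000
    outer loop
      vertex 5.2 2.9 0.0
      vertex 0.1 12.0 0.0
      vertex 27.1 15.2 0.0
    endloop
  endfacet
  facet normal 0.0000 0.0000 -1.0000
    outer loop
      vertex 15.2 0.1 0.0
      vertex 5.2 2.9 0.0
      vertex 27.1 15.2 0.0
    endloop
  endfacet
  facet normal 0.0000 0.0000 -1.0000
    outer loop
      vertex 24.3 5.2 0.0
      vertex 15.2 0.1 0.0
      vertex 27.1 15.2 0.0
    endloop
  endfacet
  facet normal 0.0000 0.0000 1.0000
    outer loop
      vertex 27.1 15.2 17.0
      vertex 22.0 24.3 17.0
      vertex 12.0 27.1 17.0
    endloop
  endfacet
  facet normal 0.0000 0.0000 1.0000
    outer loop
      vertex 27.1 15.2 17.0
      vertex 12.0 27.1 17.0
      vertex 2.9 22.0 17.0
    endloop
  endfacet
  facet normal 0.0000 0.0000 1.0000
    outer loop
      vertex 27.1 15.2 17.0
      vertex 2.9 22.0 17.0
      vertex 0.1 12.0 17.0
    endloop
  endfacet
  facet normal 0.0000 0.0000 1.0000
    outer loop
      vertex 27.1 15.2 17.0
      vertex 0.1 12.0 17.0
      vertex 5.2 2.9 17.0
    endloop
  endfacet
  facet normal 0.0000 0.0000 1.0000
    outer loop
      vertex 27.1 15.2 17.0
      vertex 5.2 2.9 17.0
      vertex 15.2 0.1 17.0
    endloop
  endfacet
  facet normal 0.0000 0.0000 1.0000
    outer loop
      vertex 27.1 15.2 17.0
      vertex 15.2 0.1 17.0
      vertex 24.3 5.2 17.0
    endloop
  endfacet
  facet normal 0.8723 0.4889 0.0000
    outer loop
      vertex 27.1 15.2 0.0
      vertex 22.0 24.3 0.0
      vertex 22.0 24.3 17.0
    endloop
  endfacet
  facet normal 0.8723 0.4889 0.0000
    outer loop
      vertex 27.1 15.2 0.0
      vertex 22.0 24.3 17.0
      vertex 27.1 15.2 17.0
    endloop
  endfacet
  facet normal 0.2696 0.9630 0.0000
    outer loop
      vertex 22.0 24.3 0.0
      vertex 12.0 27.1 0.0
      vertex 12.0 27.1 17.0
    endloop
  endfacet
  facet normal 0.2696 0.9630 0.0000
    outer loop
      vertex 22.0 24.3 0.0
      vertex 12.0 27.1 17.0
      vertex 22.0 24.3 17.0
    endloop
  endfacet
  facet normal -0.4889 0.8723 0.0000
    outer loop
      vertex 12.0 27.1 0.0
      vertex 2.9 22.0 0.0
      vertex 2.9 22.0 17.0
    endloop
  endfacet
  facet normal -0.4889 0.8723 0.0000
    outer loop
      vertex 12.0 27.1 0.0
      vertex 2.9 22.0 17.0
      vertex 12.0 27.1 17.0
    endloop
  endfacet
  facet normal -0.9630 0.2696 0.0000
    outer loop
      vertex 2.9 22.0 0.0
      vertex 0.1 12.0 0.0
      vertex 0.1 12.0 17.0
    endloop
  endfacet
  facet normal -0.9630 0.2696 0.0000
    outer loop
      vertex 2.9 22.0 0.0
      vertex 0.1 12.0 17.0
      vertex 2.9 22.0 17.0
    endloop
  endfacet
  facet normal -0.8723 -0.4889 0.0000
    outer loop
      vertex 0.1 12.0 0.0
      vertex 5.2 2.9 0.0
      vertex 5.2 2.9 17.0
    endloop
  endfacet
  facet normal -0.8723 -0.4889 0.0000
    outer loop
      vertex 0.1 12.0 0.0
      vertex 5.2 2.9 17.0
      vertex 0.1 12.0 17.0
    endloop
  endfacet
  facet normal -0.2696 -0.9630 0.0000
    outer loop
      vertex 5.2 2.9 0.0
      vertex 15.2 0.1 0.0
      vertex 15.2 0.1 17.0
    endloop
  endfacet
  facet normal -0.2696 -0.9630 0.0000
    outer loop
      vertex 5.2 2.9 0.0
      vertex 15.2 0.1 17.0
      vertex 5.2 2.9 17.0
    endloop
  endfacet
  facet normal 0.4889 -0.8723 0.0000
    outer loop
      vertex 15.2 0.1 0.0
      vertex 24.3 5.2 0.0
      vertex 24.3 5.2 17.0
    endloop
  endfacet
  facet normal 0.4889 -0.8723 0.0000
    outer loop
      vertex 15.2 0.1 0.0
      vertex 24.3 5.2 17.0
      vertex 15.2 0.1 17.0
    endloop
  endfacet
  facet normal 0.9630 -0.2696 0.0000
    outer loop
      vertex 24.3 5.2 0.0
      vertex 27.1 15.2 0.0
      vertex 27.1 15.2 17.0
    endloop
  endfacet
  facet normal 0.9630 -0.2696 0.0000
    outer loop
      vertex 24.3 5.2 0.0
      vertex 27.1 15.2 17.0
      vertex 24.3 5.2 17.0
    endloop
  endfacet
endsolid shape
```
; perimeter-only toolpath
G21 ; units = mm
G90 ; absolute positioning
G28 ; home
; layer 1
G0 Z4.2
G0 X27.1 Y15.2
G1 X22.0 Y24.3
G1 X12.0 Y27.1
G1 X2.9 Y22.0
G1 X0.1 Y12.0
G1 X5.2 Y2.9
G1 X15.2 Y0.1
G1 X24.3 Y5.2
G1 X27.1 Y15.2
; layer 2
G0 Z8.5
G0 X27.1 Y15.2
G1 X22.0 Y24.3
G1 X12.0 Y27.1
G1 X2.9 Y22.0
G1 X0.1 Y12.0
G1 X5.2 Y2.9
G1 X15.2 Y0.1
G1 X24.3 Y5.2
G1 X27.1 Y15.2
; layer 3
G0 Z12.8
G0 X27.1 Y15.2
G1 X22.0 Y24.3
G1 X12.0 Y27.1
G1 X2.9 Y22.0
G1 X0.1 Y12.0
G1 X5.2 Y2.9
G1 X15.2 Y0.1
G1 X24.3 Y5.2
G1 X27.1 Y15.2
; layer 4
G0 Z17.0
G0 X27.1 Y15.2
G1 X22.0 Y24.3
G1 X12.0 Y27.1
G1 X2.9 Y22.0
G1 X0.1 Y12.0
G1 X5.2 Y2.9
G1 X15.2 Y0.1
G1 X24.3 Y5.2
G1 X27.1 Y15.2
M2 ; end

The solid is a regular 8-sided prism (a cylinder approximated with 8 flat sides), circumscribed radius ≈ 13.6 mm, height ≈ 17 mm. Slicing at Δz = 4.2 mm — 4 equal slices spanning the solid's height, so layer i sits at z = i·h/4 — gives 4 non-empty perimeters. Each is a 8-segment closed polygon; G0 lifts to the layer z and rapids to the start vertex, then G1 traces the edges.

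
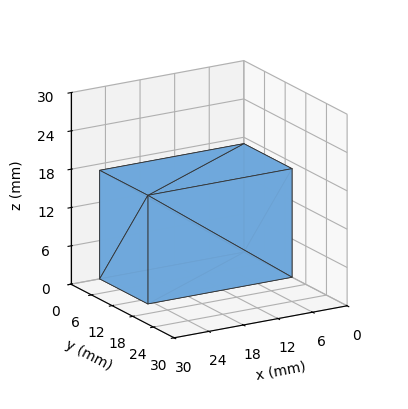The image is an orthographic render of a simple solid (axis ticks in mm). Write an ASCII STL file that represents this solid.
Reading the render: the shape is a rectangular box, roughly 25 × 14 mm footprint and 17 mm tall (dimensions read to the nearest mm from the axis ticks). For the STL, each face is triangulated and given an outward normal.

solid part
  facet normal 0.0000 0.0000 -1.0000
    outer loop
      vertex 25.0 14.0 0.0
      vertex 25.0 0.0 0.0
      vertex 0.0 0.0 0.0
    endloop
  endfacet
  facet normal 0.0000 0.0000 -1.0000
    outer loop
      vertex 0.0 14.0 0.0
      vertex 25.0 14.0 0.0
      vertex 0.0 0.0 0.0
    endloop
  endfacet
  facet normal 0.0000 0.0000 1.0000
    outer loop
      vertex 0.0 0.0 17.0
      vertex 25.0 0.0 17.0
      vertex 25.0 14.0 17.0
    endloop
  endfacet
  facet normal 0.0000 0.0000 1.0000
    outer loop
      vertex 0.0 0.0 17.0
      vertex 25.0 14.0 17.0
      vertex 0.0 14.0 17.0
    endloop
  endfacet
  facet normal 0.0000 -1.0000 0.0000
    outer loop
      vertex 0.0 0.0 0.0
      vertex 25.0 0.0 0.0
      vertex 25.0 0.0 17.0
    endloop
  endfacet
  facet normal 0.0000 -1.0000 0.0000
    outer loop
      vertex 0.0 0.0 0.0
      vertex 25.0 0.0 17.0
      vertex 0.0 0.0 17.0
    endloop
  endfacet
  facet normal 0.0000 1.0000 0.0000
    outer loop
      vertex 25.0 14.0 17.0
      vertex 25.0 14.0 0.0
      vertex 0.0 14.0 0.0
    endloop
  endfacet
  facet normal 0.0000 1.0000 0.0000
    outer loop
      vertex 0.0 14.0 17.0
      vertex 25.0 14.0 17.0
      vertex 0.0 14.0 0.0
    endloop
  endfacet
  facet normal -1.0000 0.0000 0.0000
    outer loop
      vertex 0.0 14.0 17.0
      vertex 0.0 14.0 0.0
      vertex 0.0 0.0 0.0
    endloop
  endfacet
  facet normal -1.0000 0.0000 0.0000
    outer loop
      vertex 0.0 0.0 17.0
      vertex 0.0 14.0 17.0
      vertex 0.0 0.0 0.0
    endloop
  endfacet
  facet normal 1.0000 0.0000 0.0000
    outer loop
      vertex 25.0 0.0 0.0
      vertex 25.0 14.0 0.0
      vertex 25.0 14.0 17.0
    endloop
  endfacet
  facet normal 1.0000 0.0000 0.0000
    outer loop
      vertex 25.0 0.0 0.0
      vertex 25.0 14.0 17.0
      vertex 25.0 0.0 17.0
    endloop
  endfacet
endsolid part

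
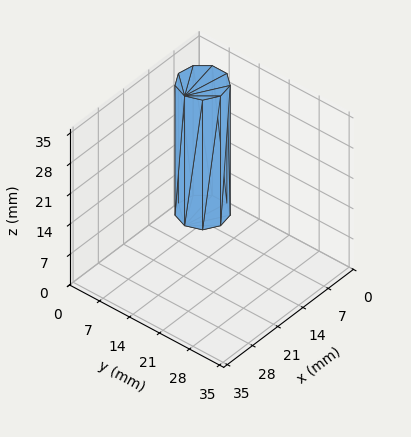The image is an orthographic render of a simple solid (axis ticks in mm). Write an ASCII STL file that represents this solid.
Reading the render: the shape is a regular 9-sided prism (a cylinder approximated with 9 flat sides), circumscribed radius ≈ 5 mm, height ≈ 30 mm (dimensions read to the nearest mm from the axis ticks). For the STL, each face is triangulated and given an outward normal.

solid part
  facet normal 0.0000 0.0000 -1.0000
    outer loop
      vertex 5.868 9.924 0.000
      vertex 8.830 8.214 0.000
      vertex 10.000 5.000 0.000
    endloop
  endfacet
  facet normal 0.0000 0.0000 -1.0000
    outer loop
      vertex 2.500 9.330 0.000
      vertex 5.868 9.924 0.000
      vertex 10.000 5.000 0.000
    endloop
  endfacet
  facet normal 0.0000 0.0000 -1.0000
    outer loop
      vertex 0.302 6.710 0.000
      vertex 2.500 9.330 0.000
      vertex 10.000 5.000 0.000
    endloop
  endfacet
  facet normal 0.0000 0.0000 -1.0000
    outer loop
      vertex 0.302 3.290 0.000
      vertex 0.302 6.710 0.000
      vertex 10.000 5.000 0.000
    endloop
  endfacet
  facet normal 0.0000 0.0000 -1.0000
    outer loop
      vertex 2.500 0.670 0.000
      vertex 0.302 3.290 0.000
      vertex 10.000 5.000 0.000
    endloop
  endfacet
  facet normal 0.0000 0.0000 -1.0000
    outer loop
      vertex 5.868 0.076 0.000
      vertex 2.500 0.670 0.000
      vertex 10.000 5.000 0.000
    endloop
  endfacet
  facet normal 0.0000 0.0000 -1.0000
    outer loop
      vertex 8.830 1.786 0.000
      vertex 5.868 0.076 0.000
      vertex 10.000 5.000 0.000
    endloop
  endfacet
  facet normal 0.0000 0.0000 1.0000
    outer loop
      vertex 10.000 5.000 30.000
      vertex 8.830 8.214 30.000
      vertex 5.868 9.924 30.000
    endloop
  endfacet
  facet normal 0.0000 0.0000 1.0000
    outer loop
      vertex 10.000 5.000 30.000
      vertex 5.868 9.924 30.000
      vertex 2.500 9.330 30.000
    endloop
  endfacet
  facet normal 0.0000 0.0000 1.0000
    outer loop
      vertex 10.000 5.000 30.000
      vertex 2.500 9.330 30.000
      vertex 0.302 6.710 30.000
    endloop
  endfacet
  facet normal 0.0000 0.0000 1.0000
    outer loop
      vertex 10.000 5.000 30.000
      vertex 0.302 6.710 30.000
      vertex 0.302 3.290 30.000
    endloop
  endfacet
  facet normal 0.0000 0.0000 1.0000
    outer loop
      vertex 10.000 5.000 30.000
      vertex 0.302 3.290 30.000
      vertex 2.500 0.670 30.000
    endloop
  endfacet
  facet normal 0.0000 0.0000 1.0000
    outer loop
      vertex 10.000 5.000 30.000
      vertex 2.500 0.670 30.000
      vertex 5.868 0.076 30.000
    endloop
  endfacet
  facet normal 0.0000 0.0000 1.0000
    outer loop
      vertex 10.000 5.000 30.000
      vertex 5.868 0.076 30.000
      vertex 8.830 1.786 30.000
    endloop
  endfacet
  facet normal 0.9397 0.3421 0.0000
    outer loop
      vertex 10.000 5.000 0.000
      vertex 8.830 8.214 0.000
      vertex 8.830 8.214 30.000
    endloop
  endfacet
  facet normal 0.9397 0.3421 0.0000
    outer loop
      vertex 10.000 5.000 0.000
      vertex 8.830 8.214 30.000
      vertex 10.000 5.000 30.000
    endloop
  endfacet
  facet normal 0.5000 0.8660 0.0000
    outer loop
      vertex 8.830 8.214 0.000
      vertex 5.868 9.924 0.000
      vertex 5.868 9.924 30.000
    endloop
  endfacet
  facet normal 0.5000 0.8660 0.0000
    outer loop
      vertex 8.830 8.214 0.000
      vertex 5.868 9.924 30.000
      vertex 8.830 8.214 30.000
    endloop
  endfacet
  facet normal -0.1737 0.9848 0.0000
    outer loop
      vertex 5.868 9.924 0.000
      vertex 2.500 9.330 0.000
      vertex 2.500 9.330 30.000
    endloop
  endfacet
  facet normal -0.1737 0.9848 0.0000
    outer loop
      vertex 5.868 9.924 0.000
      vertex 2.500 9.330 30.000
      vertex 5.868 9.924 30.000
    endloop
  endfacet
  facet normal -0.7661 0.6427 0.0000
    outer loop
      vertex 2.500 9.330 0.000
      vertex 0.302 6.710 0.000
      vertex 0.302 6.710 30.000
    endloop
  endfacet
  facet normal -0.7661 0.6427 0.0000
    outer loop
      vertex 2.500 9.330 0.000
      vertex 0.302 6.710 30.000
      vertex 2.500 9.330 30.000
    endloop
  endfacet
  facet normal -1.0000 0.0000 0.0000
    outer loop
      vertex 0.302 6.710 0.000
      vertex 0.302 3.290 0.000
      vertex 0.302 3.290 30.000
    endloop
  endfacet
  facet normal -1.0000 0.0000 0.0000
    outer loop
      vertex 0.302 6.710 0.000
      vertex 0.302 3.290 30.000
      vertex 0.302 6.710 30.000
    endloop
  endfacet
  facet normal -0.7661 -0.6427 0.0000
    outer loop
      vertex 0.302 3.290 0.000
      vertex 2.500 0.670 0.000
      vertex 2.500 0.670 30.000
    endloop
  endfacet
  facet normal -0.7661 -0.6427 0.0000
    outer loop
      vertex 0.302 3.290 0.000
      vertex 2.500 0.670 30.000
      vertex 0.302 3.290 30.000
    endloop
  endfacet
  facet normal -0.1737 -0.9848 0.0000
    outer loop
      vertex 2.500 0.670 0.000
      vertex 5.868 0.076 0.000
      vertex 5.868 0.076 30.000
    endloop
  endfacet
  facet normal -0.1737 -0.9848 0.0000
    outer loop
      vertex 2.500 0.670 0.000
      vertex 5.868 0.076 30.000
      vertex 2.500 0.670 30.000
    endloop
  endfacet
  facet normal 0.5000 -0.8660 0.0000
    outer loop
      vertex 5.868 0.076 0.000
      vertex 8.830 1.786 0.000
      vertex 8.830 1.786 30.000
    endloop
  endfacet
  facet normal 0.5000 -0.8660 0.0000
    outer loop
      vertex 5.868 0.076 0.000
      vertex 8.830 1.786 30.000
      vertex 5.868 0.076 30.000
    endloop
  endfacet
  facet normal 0.9397 -0.3421 0.0000
    outer loop
      vertex 8.830 1.786 0.000
      vertex 10.000 5.000 0.000
      vertex 10.000 5.000 30.000
    endloop
  endfacet
  facet normal 0.9397 -0.3421 0.0000
    outer loop
      vertex 8.830 1.786 0.000
      vertex 10.000 5.000 30.000
      vertex 8.830 1.786 30.000
    endloop
  endfacet
endsolid part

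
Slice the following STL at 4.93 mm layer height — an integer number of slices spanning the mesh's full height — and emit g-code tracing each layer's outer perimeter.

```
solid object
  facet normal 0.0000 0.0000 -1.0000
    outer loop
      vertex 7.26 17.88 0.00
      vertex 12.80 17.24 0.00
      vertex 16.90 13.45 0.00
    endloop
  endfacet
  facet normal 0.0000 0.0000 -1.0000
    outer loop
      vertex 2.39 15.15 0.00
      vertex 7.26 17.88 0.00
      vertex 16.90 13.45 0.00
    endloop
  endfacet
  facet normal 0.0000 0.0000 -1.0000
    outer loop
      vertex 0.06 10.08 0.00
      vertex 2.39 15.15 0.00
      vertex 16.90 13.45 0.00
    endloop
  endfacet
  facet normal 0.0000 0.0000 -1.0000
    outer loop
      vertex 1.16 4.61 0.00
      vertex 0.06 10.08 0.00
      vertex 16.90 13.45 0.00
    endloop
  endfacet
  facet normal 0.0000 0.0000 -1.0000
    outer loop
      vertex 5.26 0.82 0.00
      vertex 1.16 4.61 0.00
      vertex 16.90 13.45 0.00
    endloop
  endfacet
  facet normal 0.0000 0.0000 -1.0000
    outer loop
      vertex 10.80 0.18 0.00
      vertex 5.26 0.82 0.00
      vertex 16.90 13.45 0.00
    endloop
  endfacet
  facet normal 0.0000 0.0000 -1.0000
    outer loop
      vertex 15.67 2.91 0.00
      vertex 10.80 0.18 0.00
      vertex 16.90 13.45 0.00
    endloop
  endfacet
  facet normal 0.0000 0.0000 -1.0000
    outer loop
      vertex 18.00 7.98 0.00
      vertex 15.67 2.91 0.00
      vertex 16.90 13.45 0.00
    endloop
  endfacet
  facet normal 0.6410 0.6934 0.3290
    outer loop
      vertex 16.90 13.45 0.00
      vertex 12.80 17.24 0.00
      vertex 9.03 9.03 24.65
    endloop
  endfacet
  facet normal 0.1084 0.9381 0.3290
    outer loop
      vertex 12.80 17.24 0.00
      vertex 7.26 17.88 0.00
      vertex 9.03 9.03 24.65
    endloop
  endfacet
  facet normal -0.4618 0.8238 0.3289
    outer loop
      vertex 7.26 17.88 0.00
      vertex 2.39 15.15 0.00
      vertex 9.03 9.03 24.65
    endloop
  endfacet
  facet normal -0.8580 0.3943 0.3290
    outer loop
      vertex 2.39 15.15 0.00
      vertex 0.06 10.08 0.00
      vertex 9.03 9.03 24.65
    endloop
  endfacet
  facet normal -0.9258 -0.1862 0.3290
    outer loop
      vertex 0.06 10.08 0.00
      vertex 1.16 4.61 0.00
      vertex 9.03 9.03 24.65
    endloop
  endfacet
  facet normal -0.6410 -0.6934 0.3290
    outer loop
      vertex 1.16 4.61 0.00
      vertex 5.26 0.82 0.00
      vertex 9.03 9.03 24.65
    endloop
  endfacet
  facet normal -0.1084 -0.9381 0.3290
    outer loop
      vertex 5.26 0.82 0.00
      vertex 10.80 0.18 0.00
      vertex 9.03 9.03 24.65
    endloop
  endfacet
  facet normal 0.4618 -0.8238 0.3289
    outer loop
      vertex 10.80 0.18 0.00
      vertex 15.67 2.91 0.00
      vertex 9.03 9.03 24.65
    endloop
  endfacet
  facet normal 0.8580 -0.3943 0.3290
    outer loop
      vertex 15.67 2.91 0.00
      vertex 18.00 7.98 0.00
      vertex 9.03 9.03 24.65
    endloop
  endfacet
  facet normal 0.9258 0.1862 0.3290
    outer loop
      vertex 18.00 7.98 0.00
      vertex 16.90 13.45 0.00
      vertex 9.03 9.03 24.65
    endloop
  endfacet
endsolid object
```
; perimeter-only toolpath
G21 ; units = mm
G90 ; absolute positioning
G28 ; home
; layer 1
G0 Z4.93
G0 X15.33 Y12.57
G1 X12.05 Y15.60
G1 X7.61 Y16.11
G1 X3.72 Y13.93
G1 X1.85 Y9.87
G1 X2.73 Y5.49
G1 X6.01 Y2.46
G1 X10.45 Y1.95
G1 X14.34 Y4.13
G1 X16.21 Y8.19
G1 X15.33 Y12.57
; layer 2
G0 Z9.86
G0 X13.75 Y11.68
G1 X11.29 Y13.96
G1 X7.97 Y14.34
G1 X5.05 Y12.70
G1 X3.65 Y9.66
G1 X4.31 Y6.38
G1 X6.77 Y4.10
G1 X10.09 Y3.72
G1 X13.01 Y5.36
G1 X14.41 Y8.40
G1 X13.75 Y11.68
; layer 3
G0 Z14.79
G0 X12.18 Y10.80
G1 X10.54 Y12.31
G1 X8.32 Y12.57
G1 X6.37 Y11.48
G1 X5.44 Y9.45
G1 X5.88 Y7.26
G1 X7.52 Y5.75
G1 X9.74 Y5.49
G1 X11.69 Y6.58
G1 X12.62 Y8.61
G1 X12.18 Y10.80
; layer 4
G0 Z19.72
G0 X10.60 Y9.91
G1 X9.78 Y10.67
G1 X8.68 Y10.80
G1 X7.70 Y10.25
G1 X7.24 Y9.24
G1 X7.46 Y8.15
G1 X8.28 Y7.39
G1 X9.38 Y7.26
G1 X10.36 Y7.81
G1 X10.82 Y8.82
G1 X10.60 Y9.91
M2 ; end

The solid is a regular 10-sided pyramid, base circumscribed radius ≈ 9.03 mm, apex at z ≈ 24.6 mm. Slicing at Δz = 4.93 mm — 5 equal slices spanning the solid's height, so layer i sits at z = i·h/5 — gives 4 non-empty perimeters. Each is a 10-segment closed polygon; G0 lifts to the layer z and rapids to the start vertex, then G1 traces the edges. The cross-section shrinks linearly with z (the slice at the apex is degenerate and omitted).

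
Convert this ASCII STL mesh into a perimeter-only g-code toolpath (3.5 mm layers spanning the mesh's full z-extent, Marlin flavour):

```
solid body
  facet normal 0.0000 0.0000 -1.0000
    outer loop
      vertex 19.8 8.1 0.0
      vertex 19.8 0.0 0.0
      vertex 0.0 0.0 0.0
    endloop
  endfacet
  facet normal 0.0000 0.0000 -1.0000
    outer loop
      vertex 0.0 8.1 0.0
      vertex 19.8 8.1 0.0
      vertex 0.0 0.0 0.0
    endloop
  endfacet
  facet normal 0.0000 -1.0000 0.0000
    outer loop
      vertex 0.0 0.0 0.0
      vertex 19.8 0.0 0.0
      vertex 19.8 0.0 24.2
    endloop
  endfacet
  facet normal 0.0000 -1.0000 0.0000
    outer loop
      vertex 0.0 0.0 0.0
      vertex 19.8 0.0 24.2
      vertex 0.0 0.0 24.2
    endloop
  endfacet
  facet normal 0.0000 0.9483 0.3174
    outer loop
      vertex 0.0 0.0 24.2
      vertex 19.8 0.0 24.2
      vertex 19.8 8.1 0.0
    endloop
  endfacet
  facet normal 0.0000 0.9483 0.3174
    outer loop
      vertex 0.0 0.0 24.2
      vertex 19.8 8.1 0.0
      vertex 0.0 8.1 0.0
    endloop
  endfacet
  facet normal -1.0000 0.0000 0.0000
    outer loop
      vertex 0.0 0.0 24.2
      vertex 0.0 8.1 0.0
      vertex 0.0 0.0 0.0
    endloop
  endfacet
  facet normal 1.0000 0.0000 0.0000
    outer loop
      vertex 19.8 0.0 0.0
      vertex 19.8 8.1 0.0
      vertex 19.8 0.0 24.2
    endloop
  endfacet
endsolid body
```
; perimeter-only toolpath
G21 ; units = mm
G90 ; absolute positioning
G28 ; home
; layer 1
G0 Z3.5
G0 X0.0 Y0.0
G1 X19.8 Y0.0
G1 X19.8 Y6.9
G1 X0.0 Y6.9
G1 X0.0 Y0.0
; layer 2
G0 Z6.9
G0 X0.0 Y0.0
G1 X19.8 Y0.0
G1 X19.8 Y5.8
G1 X0.0 Y5.8
G1 X0.0 Y0.0
; layer 3
G0 Z10.4
G0 X0.0 Y0.0
G1 X19.8 Y0.0
G1 X19.8 Y4.6
G1 X0.0 Y4.6
G1 X0.0 Y0.0
; layer 4
G0 Z13.8
G0 X0.0 Y0.0
G1 X19.8 Y0.0
G1 X19.8 Y3.5
G1 X0.0 Y3.5
G1 X0.0 Y0.0
; layer 5
G0 Z17.3
G0 X0.0 Y0.0
G1 X19.8 Y0.0
G1 X19.8 Y2.3
G1 X0.0 Y2.3
G1 X0.0 Y0.0
; layer 6
G0 Z20.7
G0 X0.0 Y0.0
G1 X19.8 Y0.0
G1 X19.8 Y1.2
G1 X0.0 Y1.2
G1 X0.0 Y0.0
M2 ; end

The solid is a wedge (ramp): 19.8 × 8.1 mm base, rising to 24.2 mm along the y=0 edge and sloping linearly to z=0 at y=8.1. Slicing at Δz = 3.5 mm — 7 equal slices spanning the solid's height, so layer i sits at z = i·h/7 — gives 6 non-empty perimeters. Each is a 4-segment closed polygon; G0 lifts to the layer z and rapids to the start vertex, then G1 traces the edges. The cross-section shrinks linearly with z (the slice at the apex is degenerate and omitted).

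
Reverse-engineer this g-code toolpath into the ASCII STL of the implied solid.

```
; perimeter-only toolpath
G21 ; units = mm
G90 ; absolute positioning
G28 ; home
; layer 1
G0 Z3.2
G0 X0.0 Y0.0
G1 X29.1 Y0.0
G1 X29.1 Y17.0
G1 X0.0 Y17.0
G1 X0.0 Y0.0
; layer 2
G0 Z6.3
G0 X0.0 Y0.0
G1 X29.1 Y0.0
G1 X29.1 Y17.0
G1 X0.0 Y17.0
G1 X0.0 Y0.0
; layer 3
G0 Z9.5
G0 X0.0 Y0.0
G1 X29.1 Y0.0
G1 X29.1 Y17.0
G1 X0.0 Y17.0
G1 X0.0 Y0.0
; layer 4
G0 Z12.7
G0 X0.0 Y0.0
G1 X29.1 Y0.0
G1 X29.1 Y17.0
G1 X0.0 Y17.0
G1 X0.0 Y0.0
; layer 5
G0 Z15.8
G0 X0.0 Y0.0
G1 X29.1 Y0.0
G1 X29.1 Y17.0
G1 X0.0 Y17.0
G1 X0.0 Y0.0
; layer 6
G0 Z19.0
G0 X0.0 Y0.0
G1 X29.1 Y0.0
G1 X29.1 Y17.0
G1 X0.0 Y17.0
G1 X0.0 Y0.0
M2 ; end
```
solid part
  facet normal 0.0000 0.0000 -1.0000
    outer loop
      vertex 29.1 17.0 0.0
      vertex 29.1 0.0 0.0
      vertex 0.0 0.0 0.0
    endloop
  endfacet
  facet normal 0.0000 0.0000 -1.0000
    outer loop
      vertex 0.0 17.0 0.0
      vertex 29.1 17.0 0.0
      vertex 0.0 0.0 0.0
    endloop
  endfacet
  facet normal 0.0000 0.0000 1.0000
    outer loop
      vertex 0.0 0.0 19.0
      vertex 29.1 0.0 19.0
      vertex 29.1 17.0 19.0
    endloop
  endfacet
  facet normal 0.0000 0.0000 1.0000
    outer loop
      vertex 0.0 0.0 19.0
      vertex 29.1 17.0 19.0
      vertex 0.0 17.0 19.0
    endloop
  endfacet
  facet normal 0.0000 -1.0000 0.0000
    outer loop
      vertex 0.0 0.0 0.0
      vertex 29.1 0.0 0.0
      vertex 29.1 0.0 19.0
    endloop
  endfacet
  facet normal 0.0000 -1.0000 0.0000
    outer loop
      vertex 0.0 0.0 0.0
      vertex 29.1 0.0 19.0
      vertex 0.0 0.0 19.0
    endloop
  endfacet
  facet normal 0.0000 1.0000 0.0000
    outer loop
      vertex 29.1 17.0 19.0
      vertex 29.1 17.0 0.0
      vertex 0.0 17.0 0.0
    endloop
  endfacet
  facet normal 0.0000 1.0000 0.0000
    outer loop
      vertex 0.0 17.0 19.0
      vertex 29.1 17.0 19.0
      vertex 0.0 17.0 0.0
    endloop
  endfacet
  facet normal -1.0000 0.0000 0.0000
    outer loop
      vertex 0.0 17.0 19.0
      vertex 0.0 17.0 0.0
      vertex 0.0 0.0 0.0
    endloop
  endfacet
  facet normal -1.0000 0.0000 0.0000
    outer loop
      vertex 0.0 0.0 19.0
      vertex 0.0 17.0 19.0
      vertex 0.0 0.0 0.0
    endloop
  endfacet
  facet normal 1.0000 0.0000 0.0000
    outer loop
      vertex 29.1 0.0 0.0
      vertex 29.1 17.0 0.0
      vertex 29.1 17.0 19.0
    endloop
  endfacet
  facet normal 1.0000 0.0000 0.0000
    outer loop
      vertex 29.1 0.0 0.0
      vertex 29.1 17.0 19.0
      vertex 29.1 0.0 19.0
    endloop
  endfacet
endsolid part

The G0 Z moves step by Δz≈3.2 mm. Every layer's G1 loop is the same polygon, so the solid is a straight extrusion of it from z=0 to z≈19. Closing with flat bottom and top caps and triangulating gives 12 facets — a rectangular box, roughly 29.1 × 17 mm footprint and 19 mm tall.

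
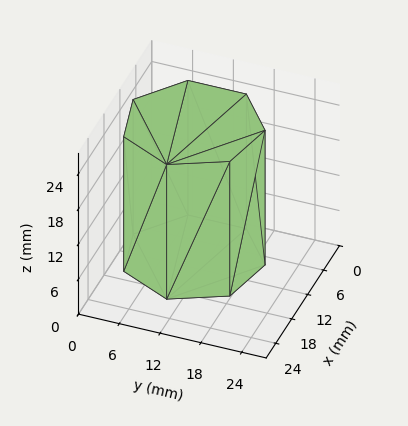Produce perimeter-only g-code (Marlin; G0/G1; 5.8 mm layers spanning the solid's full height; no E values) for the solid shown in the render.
Reading the render: the shape is a regular 7-sided prism (a cylinder approximated with 7 flat sides), circumscribed radius ≈ 10 mm, height ≈ 23 mm (dimensions read to the nearest mm from the axis ticks). For the g-code, the solid's height is divided into equal slices at the stated Δz and each level perimeter traced with G1 moves after a G0 lift.

; perimeter-only toolpath
G21 ; units = mm
G90 ; absolute positioning
G28 ; home
; layer 1
G0 Z5.8
G0 X20.0 Y10.0
G1 X16.2 Y17.8
G1 X7.8 Y19.7
G1 X1.0 Y14.3
G1 X1.0 Y5.7
G1 X7.8 Y0.3
G1 X16.2 Y2.2
G1 X20.0 Y10.0
; layer 2
G0 Z11.5
G0 X20.0 Y10.0
G1 X16.2 Y17.8
G1 X7.8 Y19.7
G1 X1.0 Y14.3
G1 X1.0 Y5.7
G1 X7.8 Y0.3
G1 X16.2 Y2.2
G1 X20.0 Y10.0
; layer 3
G0 Z17.2
G0 X20.0 Y10.0
G1 X16.2 Y17.8
G1 X7.8 Y19.7
G1 X1.0 Y14.3
G1 X1.0 Y5.7
G1 X7.8 Y0.3
G1 X16.2 Y2.2
G1 X20.0 Y10.0
; layer 4
G0 Z23.0
G0 X20.0 Y10.0
G1 X16.2 Y17.8
G1 X7.8 Y19.7
G1 X1.0 Y14.3
G1 X1.0 Y5.7
G1 X7.8 Y0.3
G1 X16.2 Y2.2
G1 X20.0 Y10.0
M2 ; end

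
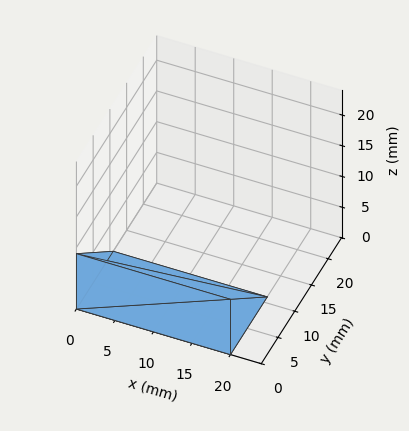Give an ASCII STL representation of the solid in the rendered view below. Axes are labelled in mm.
Reading the render: the shape is a wedge (ramp): 20 × 11 mm base, rising to 9 mm along the y=0 edge and sloping linearly to z=0 at y=11 (dimensions read to the nearest mm from the axis ticks). For the STL, each face is triangulated and given an outward normal.

solid part
  facet normal 0.0000 0.0000 -1.0000
    outer loop
      vertex 20.0 11.0 0.0
      vertex 20.0 0.0 0.0
      vertex 0.0 0.0 0.0
    endloop
  endfacet
  facet normal 0.0000 0.0000 -1.0000
    outer loop
      vertex 0.0 11.0 0.0
      vertex 20.0 11.0 0.0
      vertex 0.0 0.0 0.0
    endloop
  endfacet
  facet normal 0.0000 -1.0000 0.0000
    outer loop
      vertex 0.0 0.0 0.0
      vertex 20.0 0.0 0.0
      vertex 20.0 0.0 9.0
    endloop
  endfacet
  facet normal 0.0000 -1.0000 0.0000
    outer loop
      vertex 0.0 0.0 0.0
      vertex 20.0 0.0 9.0
      vertex 0.0 0.0 9.0
    endloop
  endfacet
  facet normal 0.0000 0.6332 0.7740
    outer loop
      vertex 0.0 0.0 9.0
      vertex 20.0 0.0 9.0
      vertex 20.0 11.0 0.0
    endloop
  endfacet
  facet normal 0.0000 0.6332 0.7740
    outer loop
      vertex 0.0 0.0 9.0
      vertex 20.0 11.0 0.0
      vertex 0.0 11.0 0.0
    endloop
  endfacet
  facet normal -1.0000 0.0000 0.0000
    outer loop
      vertex 0.0 0.0 9.0
      vertex 0.0 11.0 0.0
      vertex 0.0 0.0 0.0
    endloop
  endfacet
  facet normal 1.0000 0.0000 0.0000
    outer loop
      vertex 20.0 0.0 0.0
      vertex 20.0 11.0 0.0
      vertex 20.0 0.0 9.0
    endloop
  endfacet
endsolid part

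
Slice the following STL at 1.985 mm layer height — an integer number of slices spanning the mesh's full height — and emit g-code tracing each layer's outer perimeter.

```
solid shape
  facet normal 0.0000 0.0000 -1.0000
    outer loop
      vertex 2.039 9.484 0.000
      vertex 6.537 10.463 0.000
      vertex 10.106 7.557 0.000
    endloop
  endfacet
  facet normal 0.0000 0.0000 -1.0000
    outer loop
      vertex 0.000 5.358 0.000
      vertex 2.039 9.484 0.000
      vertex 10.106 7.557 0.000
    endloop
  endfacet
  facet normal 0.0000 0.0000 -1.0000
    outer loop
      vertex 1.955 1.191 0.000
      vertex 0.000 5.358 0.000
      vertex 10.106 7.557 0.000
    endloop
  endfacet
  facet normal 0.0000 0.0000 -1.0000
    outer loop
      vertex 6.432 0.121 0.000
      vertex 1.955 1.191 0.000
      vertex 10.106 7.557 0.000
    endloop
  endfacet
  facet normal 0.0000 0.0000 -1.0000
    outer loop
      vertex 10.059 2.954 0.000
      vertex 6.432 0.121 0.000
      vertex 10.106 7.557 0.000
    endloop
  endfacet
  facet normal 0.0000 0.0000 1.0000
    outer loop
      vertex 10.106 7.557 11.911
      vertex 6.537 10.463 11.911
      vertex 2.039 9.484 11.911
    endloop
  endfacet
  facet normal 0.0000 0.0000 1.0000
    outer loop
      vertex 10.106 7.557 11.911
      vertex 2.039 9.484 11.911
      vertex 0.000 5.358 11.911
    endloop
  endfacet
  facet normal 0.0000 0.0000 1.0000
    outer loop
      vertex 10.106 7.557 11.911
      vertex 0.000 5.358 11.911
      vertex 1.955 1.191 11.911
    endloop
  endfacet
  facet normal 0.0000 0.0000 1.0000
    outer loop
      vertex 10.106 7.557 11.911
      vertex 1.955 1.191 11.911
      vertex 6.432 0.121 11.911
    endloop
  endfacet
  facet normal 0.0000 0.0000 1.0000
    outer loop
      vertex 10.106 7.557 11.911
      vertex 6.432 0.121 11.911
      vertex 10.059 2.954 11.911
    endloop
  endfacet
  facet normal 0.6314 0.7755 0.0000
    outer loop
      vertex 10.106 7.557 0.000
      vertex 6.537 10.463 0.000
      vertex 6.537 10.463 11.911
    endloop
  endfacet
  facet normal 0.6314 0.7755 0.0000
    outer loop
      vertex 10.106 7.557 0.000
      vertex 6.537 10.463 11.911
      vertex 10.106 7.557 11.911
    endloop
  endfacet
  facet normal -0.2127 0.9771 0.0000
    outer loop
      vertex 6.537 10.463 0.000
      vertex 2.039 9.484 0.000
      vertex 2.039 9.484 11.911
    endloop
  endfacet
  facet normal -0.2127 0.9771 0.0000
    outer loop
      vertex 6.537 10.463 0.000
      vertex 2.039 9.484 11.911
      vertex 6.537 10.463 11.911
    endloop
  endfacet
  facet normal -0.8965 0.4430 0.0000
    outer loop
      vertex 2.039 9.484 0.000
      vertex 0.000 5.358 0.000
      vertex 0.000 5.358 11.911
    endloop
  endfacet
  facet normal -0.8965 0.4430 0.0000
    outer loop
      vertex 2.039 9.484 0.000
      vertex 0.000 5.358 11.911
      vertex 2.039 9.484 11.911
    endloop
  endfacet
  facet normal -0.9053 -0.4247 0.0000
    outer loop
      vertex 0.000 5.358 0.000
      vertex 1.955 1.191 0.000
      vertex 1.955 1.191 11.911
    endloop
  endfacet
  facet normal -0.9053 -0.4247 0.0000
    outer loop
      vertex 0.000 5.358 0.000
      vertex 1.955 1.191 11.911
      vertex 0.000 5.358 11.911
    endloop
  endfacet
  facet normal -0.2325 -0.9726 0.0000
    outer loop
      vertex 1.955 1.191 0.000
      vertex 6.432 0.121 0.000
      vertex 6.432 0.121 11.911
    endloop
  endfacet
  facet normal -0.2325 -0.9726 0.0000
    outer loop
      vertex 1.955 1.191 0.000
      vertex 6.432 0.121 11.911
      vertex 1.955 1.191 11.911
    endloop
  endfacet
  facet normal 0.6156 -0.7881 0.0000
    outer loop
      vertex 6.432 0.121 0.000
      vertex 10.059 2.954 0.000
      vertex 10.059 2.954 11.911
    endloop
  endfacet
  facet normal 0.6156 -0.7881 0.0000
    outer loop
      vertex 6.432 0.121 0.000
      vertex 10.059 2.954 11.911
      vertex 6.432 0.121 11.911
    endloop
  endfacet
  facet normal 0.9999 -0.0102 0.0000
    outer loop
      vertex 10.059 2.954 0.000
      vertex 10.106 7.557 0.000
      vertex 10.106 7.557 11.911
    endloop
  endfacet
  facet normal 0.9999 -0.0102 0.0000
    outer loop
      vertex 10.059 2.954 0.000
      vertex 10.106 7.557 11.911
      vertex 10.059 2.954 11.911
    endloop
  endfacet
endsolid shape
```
; perimeter-only toolpath
G21 ; units = mm
G90 ; absolute positioning
G28 ; home
; layer 1
G0 Z1.985
G0 X10.106 Y7.557
G1 X6.537 Y10.463
G1 X2.039 Y9.484
G1 X0.000 Y5.358
G1 X1.955 Y1.191
G1 X6.432 Y0.121
G1 X10.059 Y2.954
G1 X10.106 Y7.557
; layer 2
G0 Z3.970
G0 X10.106 Y7.557
G1 X6.537 Y10.463
G1 X2.039 Y9.484
G1 X0.000 Y5.358
G1 X1.955 Y1.191
G1 X6.432 Y0.121
G1 X10.059 Y2.954
G1 X10.106 Y7.557
; layer 3
G0 Z5.955
G0 X10.106 Y7.557
G1 X6.537 Y10.463
G1 X2.039 Y9.484
G1 X0.000 Y5.358
G1 X1.955 Y1.191
G1 X6.432 Y0.121
G1 X10.059 Y2.954
G1 X10.106 Y7.557
; layer 4
G0 Z7.941
G0 X10.106 Y7.557
G1 X6.537 Y10.463
G1 X2.039 Y9.484
G1 X0.000 Y5.358
G1 X1.955 Y1.191
G1 X6.432 Y0.121
G1 X10.059 Y2.954
G1 X10.106 Y7.557
; layer 5
G0 Z9.926
G0 X10.106 Y7.557
G1 X6.537 Y10.463
G1 X2.039 Y9.484
G1 X0.000 Y5.358
G1 X1.955 Y1.191
G1 X6.432 Y0.121
G1 X10.059 Y2.954
G1 X10.106 Y7.557
; layer 6
G0 Z11.911
G0 X10.106 Y7.557
G1 X6.537 Y10.463
G1 X2.039 Y9.484
G1 X0.000 Y5.358
G1 X1.955 Y1.191
G1 X6.432 Y0.121
G1 X10.059 Y2.954
G1 X10.106 Y7.557
M2 ; end

The solid is a regular 7-sided prism (a cylinder approximated with 7 flat sides), circumscribed radius ≈ 5.3 mm, height ≈ 11.9 mm. Slicing at Δz = 1.985 mm — 6 equal slices spanning the solid's height, so layer i sits at z = i·h/6 — gives 6 non-empty perimeters. Each is a 7-segment closed polygon; G0 lifts to the layer z and rapids to the start vertex, then G1 traces the edges.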